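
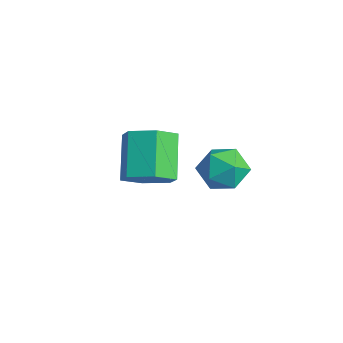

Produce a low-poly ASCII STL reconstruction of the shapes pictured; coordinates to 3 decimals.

solid 
facet normal 0.628 -0.405 -0.664
outer loop
vertex 0.51 -2.25 1.428
vertex 0.035 -2.157 0.922
vertex 0.503 -1.655 1.059
endloop
endfacet
facet normal 0.777 0.338 0.530
outer loop
vertex 0.51 -2.25 1.428
vertex 0.503 -1.655 1.059
vertex -0.32 -1.716 2.304
endloop
endfacet
facet normal 0.778 0.337 0.531
outer loop
vertex -0.32 -1.716 2.304
vertex 0.503 -1.655 1.059
vertex -0.327 -1.121 1.936
endloop
endfacet
facet normal -0.629 0.404 0.665
outer loop
vertex -0.32 -1.716 2.304
vertex -0.327 -1.121 1.936
vertex -0.795 -1.623 1.798
endloop
endfacet
facet normal 0.629 -0.405 -0.664
outer loop
vertex 0.503 -1.655 1.059
vertex 0.035 -2.157 0.922
vertex 0.029 -1.562 0.553
endloop
endfacet
facet normal 0.381 0.905 -0.190
outer loop
vertex 0.503 -1.655 1.059
vertex 0.029 -1.562 0.553
vertex -0.327 -1.121 1.936
endloop
endfacet
facet normal 0.380 0.905 -0.191
outer loop
vertex -0.327 -1.121 1.936
vertex 0.029 -1.562 0.553
vertex -0.802 -1.028 1.43
endloop
endfacet
facet normal -0.629 0.404 0.665
outer loop
vertex -0.327 -1.121 1.936
vertex -0.802 -1.028 1.43
vertex -0.795 -1.623 1.798
endloop
endfacet
facet normal 0.628 -0.406 -0.664
outer loop
vertex 0.029 -1.562 0.553
vertex 0.035 -2.157 0.922
vertex -0.44 -2.064 0.416
endloop
endfacet
facet normal -0.397 0.568 -0.721
outer loop
vertex 0.029 -1.562 0.553
vertex -0.44 -2.064 0.416
vertex -0.802 -1.028 1.43
endloop
endfacet
facet normal -0.396 0.568 -0.722
outer loop
vertex -0.802 -1.028 1.43
vertex -0.44 -2.064 0.416
vertex -1.27 -1.53 1.292
endloop
endfacet
facet normal -0.629 0.404 0.665
outer loop
vertex -0.802 -1.028 1.43
vertex -1.27 -1.53 1.292
vertex -0.795 -1.623 1.798
endloop
endfacet
facet normal 0.629 -0.404 -0.665
outer loop
vertex -0.44 -2.064 0.416
vertex 0.035 -2.157 0.922
vertex -0.433 -2.659 0.784
endloop
endfacet
facet normal -0.777 -0.337 -0.531
outer loop
vertex -0.44 -2.064 0.416
vertex -0.433 -2.659 0.784
vertex -1.27 -1.53 1.292
endloop
endfacet
facet normal -0.778 -0.338 -0.530
outer loop
vertex -1.27 -1.53 1.292
vertex -0.433 -2.659 0.784
vertex -1.263 -2.125 1.661
endloop
endfacet
facet normal -0.628 0.405 0.664
outer loop
vertex -1.27 -1.53 1.292
vertex -1.263 -2.125 1.661
vertex -0.795 -1.623 1.798
endloop
endfacet
facet normal 0.629 -0.404 -0.665
outer loop
vertex -0.433 -2.659 0.784
vertex 0.035 -2.157 0.922
vertex 0.042 -2.752 1.29
endloop
endfacet
facet normal -0.380 -0.905 0.191
outer loop
vertex -0.433 -2.659 0.784
vertex 0.042 -2.752 1.29
vertex -1.263 -2.125 1.661
endloop
endfacet
facet normal -0.381 -0.905 0.190
outer loop
vertex -1.263 -2.125 1.661
vertex 0.042 -2.752 1.29
vertex -0.789 -2.218 2.167
endloop
endfacet
facet normal -0.629 0.405 0.664
outer loop
vertex -1.263 -2.125 1.661
vertex -0.789 -2.218 2.167
vertex -0.795 -1.623 1.798
endloop
endfacet
facet normal 0.629 -0.404 -0.665
outer loop
vertex 0.042 -2.752 1.29
vertex 0.035 -2.157 0.922
vertex 0.51 -2.25 1.428
endloop
endfacet
facet normal 0.396 -0.568 0.721
outer loop
vertex 0.042 -2.752 1.29
vertex 0.51 -2.25 1.428
vertex -0.789 -2.218 2.167
endloop
endfacet
facet normal 0.397 -0.567 0.722
outer loop
vertex -0.789 -2.218 2.167
vertex 0.51 -2.25 1.428
vertex -0.32 -1.716 2.304
endloop
endfacet
facet normal -0.628 0.406 0.664
outer loop
vertex -0.789 -2.218 2.167
vertex -0.32 -1.716 2.304
vertex -0.795 -1.623 1.798
endloop
endfacet
facet normal -0.487 0.095 0.868
outer loop
vertex 1.983 -0.996 2.934
vertex 1.463 -1.316 2.677
vertex 1.942 -1.656 2.983
endloop
endfacet
facet normal 0.218 0.059 0.974
outer loop
vertex 1.983 -0.996 2.934
vertex 1.942 -1.656 2.983
vertex 2.521 -1.37 2.836
endloop
endfacet
facet normal 0.523 0.592 0.613
outer loop
vertex 1.983 -0.996 2.934
vertex 2.521 -1.37 2.836
vertex 2.4 -0.853 2.44
endloop
endfacet
facet normal 0.006 0.959 0.282
outer loop
vertex 1.983 -0.996 2.934
vertex 2.4 -0.853 2.44
vertex 1.746 -0.82 2.341
endloop
endfacet
facet normal -0.618 0.651 0.440
outer loop
vertex 1.983 -0.996 2.934
vertex 1.746 -0.82 2.341
vertex 1.463 -1.316 2.677
endloop
endfacet
facet normal 0.452 -0.556 0.698
outer loop
vertex 2.521 -1.37 2.836
vertex 1.942 -1.656 2.983
vertex 2.334 -1.92 2.519
endloop
endfacet
facet normal -0.690 -0.499 0.525
outer loop
vertex 1.942 -1.656 2.983
vertex 1.463 -1.316 2.677
vertex 1.68 -1.887 2.42
endloop
endfacet
facet normal -0.901 0.402 -0.166
outer loop
vertex 1.463 -1.316 2.677
vertex 1.746 -0.82 2.341
vertex 1.559 -1.37 2.024
endloop
endfacet
facet normal 0.109 0.901 -0.420
outer loop
vertex 1.746 -0.82 2.341
vertex 2.4 -0.853 2.44
vertex 2.138 -1.084 1.877
endloop
endfacet
facet normal 0.945 0.308 0.113
outer loop
vertex 2.4 -0.853 2.44
vertex 2.521 -1.37 2.836
vertex 2.617 -1.424 2.183
endloop
endfacet
facet normal -0.006 -0.959 -0.282
outer loop
vertex 2.097 -1.744 1.926
vertex 2.334 -1.92 2.519
vertex 1.68 -1.887 2.42
endloop
endfacet
facet normal -0.523 -0.592 -0.613
outer loop
vertex 2.097 -1.744 1.926
vertex 1.68 -1.887 2.42
vertex 1.559 -1.37 2.024
endloop
endfacet
facet normal -0.218 -0.059 -0.974
outer loop
vertex 2.097 -1.744 1.926
vertex 1.559 -1.37 2.024
vertex 2.138 -1.084 1.877
endloop
endfacet
facet normal 0.487 -0.095 -0.868
outer loop
vertex 2.097 -1.744 1.926
vertex 2.138 -1.084 1.877
vertex 2.617 -1.424 2.183
endloop
endfacet
facet normal 0.618 -0.651 -0.440
outer loop
vertex 2.097 -1.744 1.926
vertex 2.617 -1.424 2.183
vertex 2.334 -1.92 2.519
endloop
endfacet
facet normal -0.109 -0.901 0.420
outer loop
vertex 1.68 -1.887 2.42
vertex 2.334 -1.92 2.519
vertex 1.942 -1.656 2.983
endloop
endfacet
facet normal -0.945 -0.308 -0.113
outer loop
vertex 1.559 -1.37 2.024
vertex 1.68 -1.887 2.42
vertex 1.463 -1.316 2.677
endloop
endfacet
facet normal -0.452 0.556 -0.698
outer loop
vertex 2.138 -1.084 1.877
vertex 1.559 -1.37 2.024
vertex 1.746 -0.82 2.341
endloop
endfacet
facet normal 0.690 0.499 -0.525
outer loop
vertex 2.617 -1.424 2.183
vertex 2.138 -1.084 1.877
vertex 2.4 -0.853 2.44
endloop
endfacet
facet normal 0.901 -0.402 0.166
outer loop
vertex 2.334 -1.92 2.519
vertex 2.617 -1.424 2.183
vertex 2.521 -1.37 2.836
endloop
endfacet

endsolid


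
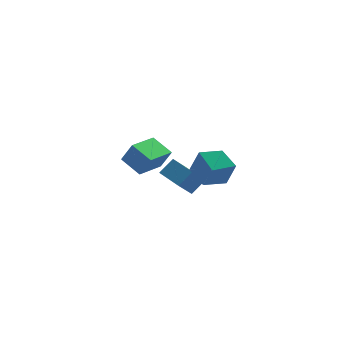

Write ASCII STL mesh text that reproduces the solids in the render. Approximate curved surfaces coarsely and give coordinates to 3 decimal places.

solid 
facet normal -0.683 -0.697 0.216
outer loop
vertex 1.09 2.23 -0.253
vertex 0.292 3.178 0.282
vertex 0.559 2.407 -1.359
endloop
endfacet
facet normal 0.592 -0.702 -0.396
outer loop
vertex 1.768 3.642 -1.742
vertex 1.09 2.23 -0.253
vertex 0.559 2.407 -1.359
endloop
endfacet
facet normal -0.683 -0.697 0.216
outer loop
vertex 0.559 2.407 -1.359
vertex 0.292 3.178 0.282
vertex -0.239 3.355 -0.824
endloop
endfacet
facet normal -0.429 0.143 -0.892
outer loop
vertex -0.239 3.355 -0.824
vertex 1.768 3.642 -1.742
vertex 0.559 2.407 -1.359
endloop
endfacet
facet normal 0.429 -0.143 0.892
outer loop
vertex 1.09 2.23 -0.253
vertex 1.501 4.413 -0.101
vertex 0.292 3.178 0.282
endloop
endfacet
facet normal 0.592 -0.702 -0.396
outer loop
vertex 2.299 3.465 -0.636
vertex 1.09 2.23 -0.253
vertex 1.768 3.642 -1.742
endloop
endfacet
facet normal 0.429 -0.143 0.892
outer loop
vertex 2.299 3.465 -0.636
vertex 1.501 4.413 -0.101
vertex 1.09 2.23 -0.253
endloop
endfacet
facet normal -0.592 0.702 0.396
outer loop
vertex 0.292 3.178 0.282
vertex 1.501 4.413 -0.101
vertex -0.239 3.355 -0.824
endloop
endfacet
facet normal -0.429 0.143 -0.892
outer loop
vertex 0.97 4.59 -1.207
vertex 1.768 3.642 -1.742
vertex -0.239 3.355 -0.824
endloop
endfacet
facet normal -0.592 0.702 0.396
outer loop
vertex -0.239 3.355 -0.824
vertex 1.501 4.413 -0.101
vertex 0.97 4.59 -1.207
endloop
endfacet
facet normal 0.683 0.697 -0.216
outer loop
vertex 0.97 4.59 -1.207
vertex 2.299 3.465 -0.636
vertex 1.768 3.642 -1.742
endloop
endfacet
facet normal 0.683 0.697 -0.216
outer loop
vertex 1.501 4.413 -0.101
vertex 2.299 3.465 -0.636
vertex 0.97 4.59 -1.207
endloop
endfacet
facet normal 0.160 0.874 -0.459
outer loop
vertex 3.889 -2.104 3.163
vertex 3.39 -2.476 2.281
vertex 2.824 -1.97 3.048
endloop
endfacet
facet normal -0.130 -0.195 0.972
outer loop
vertex 3.889 -2.104 3.163
vertex 2.824 -1.97 3.048
vertex 3.21 -3.464 2.799
endloop
endfacet
facet normal 0.160 0.874 -0.459
outer loop
vertex 2.824 -1.97 3.048
vertex 3.39 -2.476 2.281
vertex 2.325 -2.342 2.166
endloop
endfacet
facet normal -0.774 -0.293 0.561
outer loop
vertex 2.824 -1.97 3.048
vertex 2.325 -2.342 2.166
vertex 3.21 -3.464 2.799
endloop
endfacet
facet normal 0.160 0.874 -0.459
outer loop
vertex 2.325 -2.342 2.166
vertex 3.39 -2.476 2.281
vertex 2.891 -2.849 1.398
endloop
endfacet
facet normal -0.746 -0.655 -0.118
outer loop
vertex 2.325 -2.342 2.166
vertex 2.891 -2.849 1.398
vertex 3.21 -3.464 2.799
endloop
endfacet
facet normal 0.160 0.874 -0.459
outer loop
vertex 2.891 -2.849 1.398
vertex 3.39 -2.476 2.281
vertex 3.956 -2.983 1.513
endloop
endfacet
facet normal -0.074 -0.919 -0.387
outer loop
vertex 2.891 -2.849 1.398
vertex 3.956 -2.983 1.513
vertex 3.21 -3.464 2.799
endloop
endfacet
facet normal 0.159 0.874 -0.460
outer loop
vertex 3.956 -2.983 1.513
vertex 3.39 -2.476 2.281
vertex 4.456 -2.61 2.395
endloop
endfacet
facet normal 0.570 -0.821 0.024
outer loop
vertex 3.956 -2.983 1.513
vertex 4.456 -2.61 2.395
vertex 3.21 -3.464 2.799
endloop
endfacet
facet normal 0.159 0.874 -0.459
outer loop
vertex 4.456 -2.61 2.395
vertex 3.39 -2.476 2.281
vertex 3.889 -2.104 3.163
endloop
endfacet
facet normal 0.543 -0.459 0.703
outer loop
vertex 4.456 -2.61 2.395
vertex 3.889 -2.104 3.163
vertex 3.21 -3.464 2.799
endloop
endfacet
facet normal -0.458 -0.480 0.749
outer loop
vertex 2.997 1.188 -0.565
vertex 2.205 2.317 -0.326
vertex 2.27 0.822 -1.244
endloop
endfacet
facet normal 0.566 -0.807 -0.171
outer loop
vertex 3.035 1.623 -2.494
vertex 2.997 1.188 -0.565
vertex 2.27 0.822 -1.244
endloop
endfacet
facet normal -0.458 -0.480 0.749
outer loop
vertex 2.27 0.822 -1.244
vertex 2.205 2.317 -0.326
vertex 1.478 1.951 -1.005
endloop
endfacet
facet normal -0.686 -0.345 -0.641
outer loop
vertex 1.478 1.951 -1.005
vertex 3.035 1.623 -2.494
vertex 2.27 0.822 -1.244
endloop
endfacet
facet normal 0.686 0.345 0.641
outer loop
vertex 2.997 1.188 -0.565
vertex 2.97 3.118 -1.576
vertex 2.205 2.317 -0.326
endloop
endfacet
facet normal 0.566 -0.807 -0.171
outer loop
vertex 3.762 1.989 -1.815
vertex 2.997 1.188 -0.565
vertex 3.035 1.623 -2.494
endloop
endfacet
facet normal 0.686 0.345 0.641
outer loop
vertex 3.762 1.989 -1.815
vertex 2.97 3.118 -1.576
vertex 2.997 1.188 -0.565
endloop
endfacet
facet normal -0.566 0.807 0.171
outer loop
vertex 2.205 2.317 -0.326
vertex 2.97 3.118 -1.576
vertex 1.478 1.951 -1.005
endloop
endfacet
facet normal -0.686 -0.345 -0.641
outer loop
vertex 2.243 2.752 -2.255
vertex 3.035 1.623 -2.494
vertex 1.478 1.951 -1.005
endloop
endfacet
facet normal -0.566 0.807 0.171
outer loop
vertex 1.478 1.951 -1.005
vertex 2.97 3.118 -1.576
vertex 2.243 2.752 -2.255
endloop
endfacet
facet normal 0.458 0.480 -0.749
outer loop
vertex 2.243 2.752 -2.255
vertex 3.762 1.989 -1.815
vertex 3.035 1.623 -2.494
endloop
endfacet
facet normal 0.458 0.480 -0.749
outer loop
vertex 2.97 3.118 -1.576
vertex 3.762 1.989 -1.815
vertex 2.243 2.752 -2.255
endloop
endfacet

endsolid


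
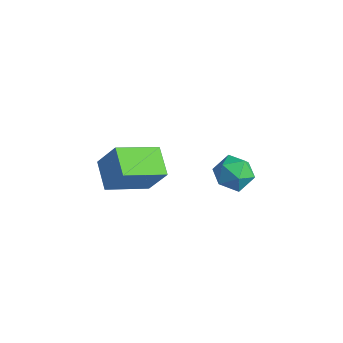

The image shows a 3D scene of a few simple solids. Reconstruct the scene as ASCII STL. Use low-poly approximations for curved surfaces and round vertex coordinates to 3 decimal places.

solid 
facet normal -0.487 -0.187 -0.853
outer loop
vertex -1.235 -4.207 1.083
vertex -2.144 -3.669 1.484
vertex -0.674 -2.789 0.452
endloop
endfacet
facet normal 0.805 -0.476 -0.354
outer loop
vertex -0.056 -2.551 1.536
vertex -1.235 -4.207 1.083
vertex -0.674 -2.789 0.452
endloop
endfacet
facet normal -0.487 -0.187 -0.853
outer loop
vertex -0.674 -2.789 0.452
vertex -2.144 -3.669 1.484
vertex -1.584 -2.251 0.853
endloop
endfacet
facet normal 0.340 0.859 -0.382
outer loop
vertex -1.584 -2.251 0.853
vertex -0.056 -2.551 1.536
vertex -0.674 -2.789 0.452
endloop
endfacet
facet normal -0.340 -0.859 0.382
outer loop
vertex -1.235 -4.207 1.083
vertex -1.526 -3.431 2.568
vertex -2.144 -3.669 1.484
endloop
endfacet
facet normal 0.805 -0.476 -0.355
outer loop
vertex -0.616 -3.969 2.167
vertex -1.235 -4.207 1.083
vertex -0.056 -2.551 1.536
endloop
endfacet
facet normal -0.339 -0.859 0.383
outer loop
vertex -0.616 -3.969 2.167
vertex -1.526 -3.431 2.568
vertex -1.235 -4.207 1.083
endloop
endfacet
facet normal -0.805 0.476 0.355
outer loop
vertex -2.144 -3.669 1.484
vertex -1.526 -3.431 2.568
vertex -1.584 -2.251 0.853
endloop
endfacet
facet normal 0.340 0.859 -0.383
outer loop
vertex -0.965 -2.013 1.937
vertex -0.056 -2.551 1.536
vertex -1.584 -2.251 0.853
endloop
endfacet
facet normal -0.805 0.476 0.355
outer loop
vertex -1.584 -2.251 0.853
vertex -1.526 -3.431 2.568
vertex -0.965 -2.013 1.937
endloop
endfacet
facet normal 0.487 0.187 0.853
outer loop
vertex -0.965 -2.013 1.937
vertex -0.616 -3.969 2.167
vertex -0.056 -2.551 1.536
endloop
endfacet
facet normal 0.487 0.187 0.853
outer loop
vertex -1.526 -3.431 2.568
vertex -0.616 -3.969 2.167
vertex -0.965 -2.013 1.937
endloop
endfacet
facet normal -0.301 0.142 0.943
outer loop
vertex -0.579 0.854 -0.434
vertex -0.234 0.189 -0.224
vertex 0.162 0.858 -0.198
endloop
endfacet
facet normal -0.199 0.766 0.611
outer loop
vertex -0.579 0.854 -0.434
vertex 0.162 0.858 -0.198
vertex -0.054 1.289 -0.809
endloop
endfacet
facet normal -0.622 0.782 0.037
outer loop
vertex -0.579 0.854 -0.434
vertex -0.054 1.289 -0.809
vertex -0.584 0.887 -1.212
endloop
endfacet
facet normal -0.985 0.170 0.014
outer loop
vertex -0.579 0.854 -0.434
vertex -0.584 0.887 -1.212
vertex -0.696 0.207 -0.85
endloop
endfacet
facet normal -0.787 -0.227 0.574
outer loop
vertex -0.579 0.854 -0.434
vertex -0.696 0.207 -0.85
vertex -0.234 0.189 -0.224
endloop
endfacet
facet normal 0.478 0.788 0.387
outer loop
vertex -0.054 1.289 -0.809
vertex 0.162 0.858 -0.198
vertex 0.616 0.893 -0.83
endloop
endfacet
facet normal 0.313 -0.221 0.924
outer loop
vertex 0.162 0.858 -0.198
vertex -0.234 0.189 -0.224
vertex 0.504 0.213 -0.468
endloop
endfacet
facet normal -0.473 -0.818 0.326
outer loop
vertex -0.234 0.189 -0.224
vertex -0.696 0.207 -0.85
vertex -0.026 -0.189 -0.871
endloop
endfacet
facet normal -0.794 -0.178 -0.581
outer loop
vertex -0.696 0.207 -0.85
vertex -0.584 0.887 -1.212
vertex -0.242 0.242 -1.482
endloop
endfacet
facet normal -0.206 0.815 -0.542
outer loop
vertex -0.584 0.887 -1.212
vertex -0.054 1.289 -0.809
vertex 0.154 0.911 -1.456
endloop
endfacet
facet normal 0.985 -0.170 -0.014
outer loop
vertex 0.499 0.246 -1.246
vertex 0.616 0.893 -0.83
vertex 0.504 0.213 -0.468
endloop
endfacet
facet normal 0.622 -0.782 -0.037
outer loop
vertex 0.499 0.246 -1.246
vertex 0.504 0.213 -0.468
vertex -0.026 -0.189 -0.871
endloop
endfacet
facet normal 0.199 -0.766 -0.611
outer loop
vertex 0.499 0.246 -1.246
vertex -0.026 -0.189 -0.871
vertex -0.242 0.242 -1.482
endloop
endfacet
facet normal 0.301 -0.142 -0.943
outer loop
vertex 0.499 0.246 -1.246
vertex -0.242 0.242 -1.482
vertex 0.154 0.911 -1.456
endloop
endfacet
facet normal 0.787 0.227 -0.574
outer loop
vertex 0.499 0.246 -1.246
vertex 0.154 0.911 -1.456
vertex 0.616 0.893 -0.83
endloop
endfacet
facet normal 0.794 0.178 0.581
outer loop
vertex 0.504 0.213 -0.468
vertex 0.616 0.893 -0.83
vertex 0.162 0.858 -0.198
endloop
endfacet
facet normal 0.206 -0.815 0.542
outer loop
vertex -0.026 -0.189 -0.871
vertex 0.504 0.213 -0.468
vertex -0.234 0.189 -0.224
endloop
endfacet
facet normal -0.478 -0.788 -0.387
outer loop
vertex -0.242 0.242 -1.482
vertex -0.026 -0.189 -0.871
vertex -0.696 0.207 -0.85
endloop
endfacet
facet normal -0.313 0.221 -0.924
outer loop
vertex 0.154 0.911 -1.456
vertex -0.242 0.242 -1.482
vertex -0.584 0.887 -1.212
endloop
endfacet
facet normal 0.473 0.818 -0.326
outer loop
vertex 0.616 0.893 -0.83
vertex 0.154 0.911 -1.456
vertex -0.054 1.289 -0.809
endloop
endfacet

endsolid


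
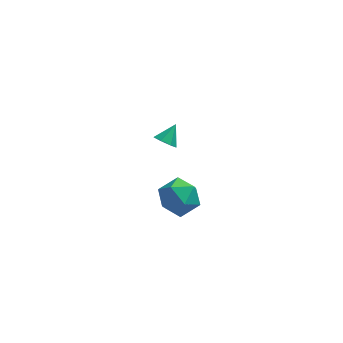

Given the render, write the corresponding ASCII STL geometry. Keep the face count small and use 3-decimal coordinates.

solid 
facet normal -0.462 -0.620 -0.635
outer loop
vertex -0.307 3.472 -3.025
vertex -0.699 3.293 -2.565
vertex -0.766 3.765 -2.977
endloop
endfacet
facet normal 0.464 0.791 -0.398
outer loop
vertex -0.307 3.472 -3.025
vertex -0.766 3.765 -2.977
vertex -0.181 3.987 -1.855
endloop
endfacet
facet normal -0.464 -0.619 -0.634
outer loop
vertex -0.766 3.765 -2.977
vertex -0.699 3.293 -2.565
vertex -1.174 3.704 -2.619
endloop
endfacet
facet normal -0.216 0.973 -0.080
outer loop
vertex -0.766 3.765 -2.977
vertex -1.174 3.704 -2.619
vertex -0.181 3.987 -1.855
endloop
endfacet
facet normal -0.463 -0.618 -0.636
outer loop
vertex -1.174 3.704 -2.619
vertex -0.699 3.293 -2.565
vertex -1.225 3.333 -2.221
endloop
endfacet
facet normal -0.577 0.633 0.516
outer loop
vertex -1.174 3.704 -2.619
vertex -1.225 3.333 -2.221
vertex -0.181 3.987 -1.855
endloop
endfacet
facet normal -0.463 -0.618 -0.635
outer loop
vertex -1.225 3.333 -2.221
vertex -0.699 3.293 -2.565
vertex -0.88 2.932 -2.082
endloop
endfacet
facet normal -0.346 0.027 0.938
outer loop
vertex -1.225 3.333 -2.221
vertex -0.88 2.932 -2.082
vertex -0.181 3.987 -1.855
endloop
endfacet
facet normal -0.461 -0.619 -0.636
outer loop
vertex -0.88 2.932 -2.082
vertex -0.699 3.293 -2.565
vertex -0.398 2.804 -2.307
endloop
endfacet
facet normal 0.303 -0.388 0.870
outer loop
vertex -0.88 2.932 -2.082
vertex -0.398 2.804 -2.307
vertex -0.181 3.987 -1.855
endloop
endfacet
facet normal -0.463 -0.619 -0.634
outer loop
vertex -0.398 2.804 -2.307
vertex -0.699 3.293 -2.565
vertex -0.144 3.044 -2.727
endloop
endfacet
facet normal 0.882 -0.300 0.362
outer loop
vertex -0.398 2.804 -2.307
vertex -0.144 3.044 -2.727
vertex -0.181 3.987 -1.855
endloop
endfacet
facet normal -0.463 -0.618 -0.635
outer loop
vertex -0.144 3.044 -2.727
vertex -0.699 3.293 -2.565
vertex -0.307 3.472 -3.025
endloop
endfacet
facet normal 0.954 0.223 -0.201
outer loop
vertex -0.144 3.044 -2.727
vertex -0.307 3.472 -3.025
vertex -0.181 3.987 -1.855
endloop
endfacet
facet normal -0.521 0.843 0.136
outer loop
vertex -0.17 -1.91 -0.557
vertex -0.851 -2.432 0.069
vertex 0.008 -1.969 0.488
endloop
endfacet
facet normal 0.170 0.985 0.027
outer loop
vertex -0.17 -1.91 -0.557
vertex 0.008 -1.969 0.488
vertex 0.812 -2.089 -0.196
endloop
endfacet
facet normal 0.353 0.712 -0.607
outer loop
vertex -0.17 -1.91 -0.557
vertex 0.812 -2.089 -0.196
vertex 0.449 -2.626 -1.037
endloop
endfacet
facet normal -0.223 0.402 -0.888
outer loop
vertex -0.17 -1.91 -0.557
vertex 0.449 -2.626 -1.037
vertex -0.579 -2.837 -0.874
endloop
endfacet
facet normal -0.764 0.483 -0.428
outer loop
vertex -0.17 -1.91 -0.557
vertex -0.579 -2.837 -0.874
vertex -0.851 -2.432 0.069
endloop
endfacet
facet normal 0.548 0.648 0.530
outer loop
vertex 0.812 -2.089 -0.196
vertex 0.008 -1.969 0.488
vertex 0.739 -2.723 0.654
endloop
endfacet
facet normal -0.570 0.417 0.708
outer loop
vertex 0.008 -1.969 0.488
vertex -0.851 -2.432 0.069
vertex -0.289 -2.934 0.817
endloop
endfacet
facet normal -0.964 -0.166 -0.207
outer loop
vertex -0.851 -2.432 0.069
vertex -0.579 -2.837 -0.874
vertex -0.652 -3.471 -0.024
endloop
endfacet
facet normal -0.090 -0.296 -0.951
outer loop
vertex -0.579 -2.837 -0.874
vertex 0.449 -2.626 -1.037
vertex 0.152 -3.591 -0.708
endloop
endfacet
facet normal 0.844 0.206 -0.496
outer loop
vertex 0.449 -2.626 -1.037
vertex 0.812 -2.089 -0.196
vertex 1.011 -3.128 -0.289
endloop
endfacet
facet normal 0.223 -0.402 0.888
outer loop
vertex 0.33 -3.65 0.337
vertex 0.739 -2.723 0.654
vertex -0.289 -2.934 0.817
endloop
endfacet
facet normal -0.353 -0.712 0.607
outer loop
vertex 0.33 -3.65 0.337
vertex -0.289 -2.934 0.817
vertex -0.652 -3.471 -0.024
endloop
endfacet
facet normal -0.170 -0.985 -0.027
outer loop
vertex 0.33 -3.65 0.337
vertex -0.652 -3.471 -0.024
vertex 0.152 -3.591 -0.708
endloop
endfacet
facet normal 0.521 -0.843 -0.136
outer loop
vertex 0.33 -3.65 0.337
vertex 0.152 -3.591 -0.708
vertex 1.011 -3.128 -0.289
endloop
endfacet
facet normal 0.764 -0.483 0.428
outer loop
vertex 0.33 -3.65 0.337
vertex 1.011 -3.128 -0.289
vertex 0.739 -2.723 0.654
endloop
endfacet
facet normal 0.090 0.296 0.951
outer loop
vertex -0.289 -2.934 0.817
vertex 0.739 -2.723 0.654
vertex 0.008 -1.969 0.488
endloop
endfacet
facet normal -0.844 -0.206 0.496
outer loop
vertex -0.652 -3.471 -0.024
vertex -0.289 -2.934 0.817
vertex -0.851 -2.432 0.069
endloop
endfacet
facet normal -0.548 -0.648 -0.530
outer loop
vertex 0.152 -3.591 -0.708
vertex -0.652 -3.471 -0.024
vertex -0.579 -2.837 -0.874
endloop
endfacet
facet normal 0.570 -0.417 -0.708
outer loop
vertex 1.011 -3.128 -0.289
vertex 0.152 -3.591 -0.708
vertex 0.449 -2.626 -1.037
endloop
endfacet
facet normal 0.964 0.166 0.207
outer loop
vertex 0.739 -2.723 0.654
vertex 1.011 -3.128 -0.289
vertex 0.812 -2.089 -0.196
endloop
endfacet

endsolid


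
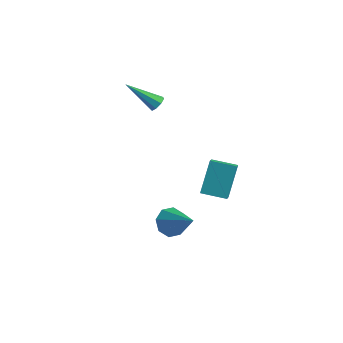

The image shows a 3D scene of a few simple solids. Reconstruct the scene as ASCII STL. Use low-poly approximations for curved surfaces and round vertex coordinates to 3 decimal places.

solid 
facet normal -0.809 0.115 -0.576
outer loop
vertex 1.068 0.848 -4.032
vertex 0.534 0.75 -3.302
vertex 0.931 1.455 -3.719
endloop
endfacet
facet normal 0.816 0.400 -0.418
outer loop
vertex 1.068 0.848 -4.032
vertex 0.931 1.455 -3.719
vertex 2.226 0.51 -2.098
endloop
endfacet
facet normal -0.810 0.115 -0.576
outer loop
vertex 0.931 1.455 -3.719
vertex 0.534 0.75 -3.302
vertex 0.562 1.649 -3.161
endloop
endfacet
facet normal 0.536 0.842 0.062
outer loop
vertex 0.931 1.455 -3.719
vertex 0.562 1.649 -3.161
vertex 2.226 0.51 -2.098
endloop
endfacet
facet normal -0.810 0.115 -0.575
outer loop
vertex 0.562 1.649 -3.161
vertex 0.534 0.75 -3.302
vertex 0.177 1.317 -2.686
endloop
endfacet
facet normal 0.120 0.765 0.632
outer loop
vertex 0.562 1.649 -3.161
vertex 0.177 1.317 -2.686
vertex 2.226 0.51 -2.098
endloop
endfacet
facet normal -0.809 0.116 -0.576
outer loop
vertex 0.177 1.317 -2.686
vertex 0.534 0.75 -3.302
vertex 0.0 0.653 -2.571
endloop
endfacet
facet normal -0.190 0.216 0.958
outer loop
vertex 0.177 1.317 -2.686
vertex 0.0 0.653 -2.571
vertex 2.226 0.51 -2.098
endloop
endfacet
facet normal -0.809 0.115 -0.576
outer loop
vertex 0.0 0.653 -2.571
vertex 0.534 0.75 -3.302
vertex 0.137 0.046 -2.885
endloop
endfacet
facet normal -0.211 -0.486 0.848
outer loop
vertex 0.0 0.653 -2.571
vertex 0.137 0.046 -2.885
vertex 2.226 0.51 -2.098
endloop
endfacet
facet normal -0.809 0.115 -0.576
outer loop
vertex 0.137 0.046 -2.885
vertex 0.534 0.75 -3.302
vertex 0.506 -0.148 -3.442
endloop
endfacet
facet normal 0.067 -0.927 0.368
outer loop
vertex 0.137 0.046 -2.885
vertex 0.506 -0.148 -3.442
vertex 2.226 0.51 -2.098
endloop
endfacet
facet normal -0.809 0.115 -0.576
outer loop
vertex 0.506 -0.148 -3.442
vertex 0.534 0.75 -3.302
vertex 0.892 0.184 -3.918
endloop
endfacet
facet normal 0.484 -0.852 -0.202
outer loop
vertex 0.506 -0.148 -3.442
vertex 0.892 0.184 -3.918
vertex 2.226 0.51 -2.098
endloop
endfacet
facet normal -0.809 0.115 -0.576
outer loop
vertex 0.892 0.184 -3.918
vertex 0.534 0.75 -3.302
vertex 1.068 0.848 -4.032
endloop
endfacet
facet normal 0.794 -0.301 -0.528
outer loop
vertex 0.892 0.184 -3.918
vertex 1.068 0.848 -4.032
vertex 2.226 0.51 -2.098
endloop
endfacet
facet normal -0.487 0.700 -0.523
outer loop
vertex 2.061 2.008 1.576
vertex 3.215 2.659 1.372
vertex 2.352 0.976 -0.077
endloop
endfacet
facet normal -0.861 -0.485 0.151
outer loop
vertex 2.765 0.381 0.368
vertex 2.061 2.008 1.576
vertex 2.352 0.976 -0.077
endloop
endfacet
facet normal -0.487 0.700 -0.523
outer loop
vertex 2.352 0.976 -0.077
vertex 3.215 2.659 1.372
vertex 3.505 1.627 -0.28
endloop
endfacet
facet normal 0.148 -0.524 -0.839
outer loop
vertex 3.505 1.627 -0.28
vertex 2.765 0.381 0.368
vertex 2.352 0.976 -0.077
endloop
endfacet
facet normal -0.148 0.525 0.838
outer loop
vertex 2.061 2.008 1.576
vertex 3.628 2.064 1.817
vertex 3.215 2.659 1.372
endloop
endfacet
facet normal -0.861 -0.485 0.152
outer loop
vertex 2.475 1.413 2.02
vertex 2.061 2.008 1.576
vertex 2.765 0.381 0.368
endloop
endfacet
facet normal -0.148 0.523 0.839
outer loop
vertex 2.475 1.413 2.02
vertex 3.628 2.064 1.817
vertex 2.061 2.008 1.576
endloop
endfacet
facet normal 0.861 0.485 -0.152
outer loop
vertex 3.215 2.659 1.372
vertex 3.628 2.064 1.817
vertex 3.505 1.627 -0.28
endloop
endfacet
facet normal 0.147 -0.524 -0.839
outer loop
vertex 3.919 1.032 0.164
vertex 2.765 0.381 0.368
vertex 3.505 1.627 -0.28
endloop
endfacet
facet normal 0.861 0.486 -0.152
outer loop
vertex 3.505 1.627 -0.28
vertex 3.628 2.064 1.817
vertex 3.919 1.032 0.164
endloop
endfacet
facet normal 0.487 -0.700 0.523
outer loop
vertex 3.919 1.032 0.164
vertex 2.475 1.413 2.02
vertex 2.765 0.381 0.368
endloop
endfacet
facet normal 0.487 -0.700 0.523
outer loop
vertex 3.628 2.064 1.817
vertex 2.475 1.413 2.02
vertex 3.919 1.032 0.164
endloop
endfacet
facet normal 0.653 0.429 -0.624
outer loop
vertex -2.841 3.947 2.734
vertex -3.102 3.743 2.321
vertex -3.133 4.193 2.598
endloop
endfacet
facet normal 0.082 0.555 0.828
outer loop
vertex -2.841 3.947 2.734
vertex -3.133 4.193 2.598
vertex -4.478 2.837 3.639
endloop
endfacet
facet normal 0.652 0.429 -0.624
outer loop
vertex -3.133 4.193 2.598
vertex -3.102 3.743 2.321
vertex -3.407 4.176 2.3
endloop
endfacet
facet normal -0.481 0.782 0.397
outer loop
vertex -3.133 4.193 2.598
vertex -3.407 4.176 2.3
vertex -4.478 2.837 3.639
endloop
endfacet
facet normal 0.652 0.429 -0.625
outer loop
vertex -3.407 4.176 2.3
vertex -3.102 3.743 2.321
vertex -3.503 3.905 2.014
endloop
endfacet
facet normal -0.849 0.495 -0.184
outer loop
vertex -3.407 4.176 2.3
vertex -3.503 3.905 2.014
vertex -4.478 2.837 3.639
endloop
endfacet
facet normal 0.652 0.430 -0.625
outer loop
vertex -3.503 3.905 2.014
vertex -3.102 3.743 2.321
vertex -3.364 3.539 1.907
endloop
endfacet
facet normal -0.807 -0.138 -0.575
outer loop
vertex -3.503 3.905 2.014
vertex -3.364 3.539 1.907
vertex -4.478 2.837 3.639
endloop
endfacet
facet normal 0.653 0.429 -0.624
outer loop
vertex -3.364 3.539 1.907
vertex -3.102 3.743 2.321
vertex -3.072 3.293 2.043
endloop
endfacet
facet normal -0.377 -0.749 -0.546
outer loop
vertex -3.364 3.539 1.907
vertex -3.072 3.293 2.043
vertex -4.478 2.837 3.639
endloop
endfacet
facet normal 0.651 0.430 -0.625
outer loop
vertex -3.072 3.293 2.043
vertex -3.102 3.743 2.321
vertex -2.797 3.31 2.341
endloop
endfacet
facet normal 0.185 -0.976 -0.115
outer loop
vertex -3.072 3.293 2.043
vertex -2.797 3.31 2.341
vertex -4.478 2.837 3.639
endloop
endfacet
facet normal 0.652 0.430 -0.624
outer loop
vertex -2.797 3.31 2.341
vertex -3.102 3.743 2.321
vertex -2.702 3.581 2.627
endloop
endfacet
facet normal 0.555 -0.688 0.468
outer loop
vertex -2.797 3.31 2.341
vertex -2.702 3.581 2.627
vertex -4.478 2.837 3.639
endloop
endfacet
facet normal 0.652 0.430 -0.624
outer loop
vertex -2.702 3.581 2.627
vertex -3.102 3.743 2.321
vertex -2.841 3.947 2.734
endloop
endfacet
facet normal 0.512 -0.056 0.857
outer loop
vertex -2.702 3.581 2.627
vertex -2.841 3.947 2.734
vertex -4.478 2.837 3.639
endloop
endfacet

endsolid


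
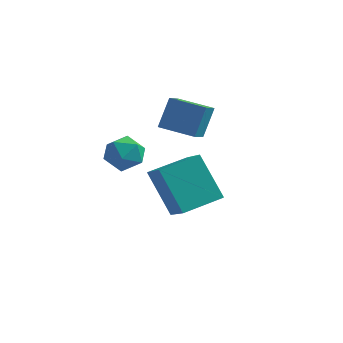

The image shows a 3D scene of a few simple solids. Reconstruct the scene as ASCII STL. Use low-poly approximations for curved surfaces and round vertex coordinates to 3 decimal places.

solid 
facet normal -0.990 0.018 0.140
outer loop
vertex -3.717 1.934 0.944
vertex -3.785 3.027 0.322
vertex -3.9 1.239 -0.257
endloop
endfacet
facet normal 0.054 -0.868 0.494
outer loop
vertex -2.455 1.213 -0.462
vertex -3.717 1.934 0.944
vertex -3.9 1.239 -0.257
endloop
endfacet
facet normal -0.990 0.018 0.140
outer loop
vertex -3.9 1.239 -0.257
vertex -3.785 3.027 0.322
vertex -3.968 2.332 -0.879
endloop
endfacet
facet normal -0.131 -0.496 -0.858
outer loop
vertex -3.968 2.332 -0.879
vertex -2.455 1.213 -0.462
vertex -3.9 1.239 -0.257
endloop
endfacet
facet normal 0.131 0.496 0.858
outer loop
vertex -3.717 1.934 0.944
vertex -2.34 3.001 0.117
vertex -3.785 3.027 0.322
endloop
endfacet
facet normal 0.054 -0.868 0.494
outer loop
vertex -2.272 1.908 0.739
vertex -3.717 1.934 0.944
vertex -2.455 1.213 -0.462
endloop
endfacet
facet normal 0.131 0.496 0.858
outer loop
vertex -2.272 1.908 0.739
vertex -2.34 3.001 0.117
vertex -3.717 1.934 0.944
endloop
endfacet
facet normal -0.054 0.868 -0.494
outer loop
vertex -3.785 3.027 0.322
vertex -2.34 3.001 0.117
vertex -3.968 2.332 -0.879
endloop
endfacet
facet normal -0.131 -0.496 -0.858
outer loop
vertex -2.523 2.306 -1.084
vertex -2.455 1.213 -0.462
vertex -3.968 2.332 -0.879
endloop
endfacet
facet normal -0.054 0.868 -0.494
outer loop
vertex -3.968 2.332 -0.879
vertex -2.34 3.001 0.117
vertex -2.523 2.306 -1.084
endloop
endfacet
facet normal 0.990 -0.018 -0.140
outer loop
vertex -2.523 2.306 -1.084
vertex -2.272 1.908 0.739
vertex -2.455 1.213 -0.462
endloop
endfacet
facet normal 0.990 -0.018 -0.140
outer loop
vertex -2.34 3.001 0.117
vertex -2.272 1.908 0.739
vertex -2.523 2.306 -1.084
endloop
endfacet
facet normal -0.637 -0.748 -0.183
outer loop
vertex -3.145 -0.577 -1.343
vertex -3.973 0.337 -2.196
vertex -2.011 -1.129 -3.035
endloop
endfacet
facet normal 0.552 -0.610 0.569
outer loop
vertex -0.927 0.143 -2.724
vertex -3.145 -0.577 -1.343
vertex -2.011 -1.129 -3.035
endloop
endfacet
facet normal -0.637 -0.748 -0.183
outer loop
vertex -2.011 -1.129 -3.035
vertex -3.973 0.337 -2.196
vertex -2.839 -0.215 -3.888
endloop
endfacet
facet normal 0.537 -0.262 -0.802
outer loop
vertex -2.839 -0.215 -3.888
vertex -0.927 0.143 -2.724
vertex -2.011 -1.129 -3.035
endloop
endfacet
facet normal -0.537 0.262 0.802
outer loop
vertex -3.145 -0.577 -1.343
vertex -2.889 1.609 -1.885
vertex -3.973 0.337 -2.196
endloop
endfacet
facet normal 0.552 -0.610 0.569
outer loop
vertex -2.061 0.695 -1.032
vertex -3.145 -0.577 -1.343
vertex -0.927 0.143 -2.724
endloop
endfacet
facet normal -0.537 0.262 0.802
outer loop
vertex -2.061 0.695 -1.032
vertex -2.889 1.609 -1.885
vertex -3.145 -0.577 -1.343
endloop
endfacet
facet normal -0.552 0.610 -0.569
outer loop
vertex -3.973 0.337 -2.196
vertex -2.889 1.609 -1.885
vertex -2.839 -0.215 -3.888
endloop
endfacet
facet normal 0.537 -0.262 -0.802
outer loop
vertex -1.755 1.057 -3.577
vertex -0.927 0.143 -2.724
vertex -2.839 -0.215 -3.888
endloop
endfacet
facet normal -0.552 0.610 -0.569
outer loop
vertex -2.839 -0.215 -3.888
vertex -2.889 1.609 -1.885
vertex -1.755 1.057 -3.577
endloop
endfacet
facet normal 0.637 0.748 0.183
outer loop
vertex -1.755 1.057 -3.577
vertex -2.061 0.695 -1.032
vertex -0.927 0.143 -2.724
endloop
endfacet
facet normal 0.637 0.748 0.183
outer loop
vertex -2.889 1.609 -1.885
vertex -2.061 0.695 -1.032
vertex -1.755 1.057 -3.577
endloop
endfacet
facet normal -0.563 0.767 0.308
outer loop
vertex -3.987 -1.549 0.154
vertex -4.502 -2.08 0.533
vertex -3.851 -1.767 0.944
endloop
endfacet
facet normal 0.121 0.962 0.245
outer loop
vertex -3.987 -1.549 0.154
vertex -3.851 -1.767 0.944
vertex -3.215 -1.712 0.413
endloop
endfacet
facet normal 0.322 0.844 -0.429
outer loop
vertex -3.987 -1.549 0.154
vertex -3.215 -1.712 0.413
vertex -3.472 -1.99 -0.326
endloop
endfacet
facet normal -0.237 0.575 -0.783
outer loop
vertex -3.987 -1.549 0.154
vertex -3.472 -1.99 -0.326
vertex -4.268 -2.218 -0.252
endloop
endfacet
facet normal -0.784 0.528 -0.327
outer loop
vertex -3.987 -1.549 0.154
vertex -4.268 -2.218 -0.252
vertex -4.502 -2.08 0.533
endloop
endfacet
facet normal 0.511 0.541 0.668
outer loop
vertex -3.215 -1.712 0.413
vertex -3.851 -1.767 0.944
vertex -3.252 -2.342 0.952
endloop
endfacet
facet normal -0.595 0.225 0.772
outer loop
vertex -3.851 -1.767 0.944
vertex -4.502 -2.08 0.533
vertex -4.048 -2.57 1.026
endloop
endfacet
facet normal -0.953 -0.163 -0.256
outer loop
vertex -4.502 -2.08 0.533
vertex -4.268 -2.218 -0.252
vertex -4.305 -2.848 0.287
endloop
endfacet
facet normal -0.068 -0.085 -0.994
outer loop
vertex -4.268 -2.218 -0.252
vertex -3.472 -1.99 -0.326
vertex -3.669 -2.793 -0.244
endloop
endfacet
facet normal 0.836 0.350 -0.422
outer loop
vertex -3.472 -1.99 -0.326
vertex -3.215 -1.712 0.413
vertex -3.018 -2.48 0.167
endloop
endfacet
facet normal 0.237 -0.575 0.783
outer loop
vertex -3.533 -3.011 0.546
vertex -3.252 -2.342 0.952
vertex -4.048 -2.57 1.026
endloop
endfacet
facet normal -0.322 -0.844 0.429
outer loop
vertex -3.533 -3.011 0.546
vertex -4.048 -2.57 1.026
vertex -4.305 -2.848 0.287
endloop
endfacet
facet normal -0.121 -0.962 -0.245
outer loop
vertex -3.533 -3.011 0.546
vertex -4.305 -2.848 0.287
vertex -3.669 -2.793 -0.244
endloop
endfacet
facet normal 0.563 -0.767 -0.308
outer loop
vertex -3.533 -3.011 0.546
vertex -3.669 -2.793 -0.244
vertex -3.018 -2.48 0.167
endloop
endfacet
facet normal 0.784 -0.528 0.327
outer loop
vertex -3.533 -3.011 0.546
vertex -3.018 -2.48 0.167
vertex -3.252 -2.342 0.952
endloop
endfacet
facet normal 0.068 0.085 0.994
outer loop
vertex -4.048 -2.57 1.026
vertex -3.252 -2.342 0.952
vertex -3.851 -1.767 0.944
endloop
endfacet
facet normal -0.836 -0.350 0.422
outer loop
vertex -4.305 -2.848 0.287
vertex -4.048 -2.57 1.026
vertex -4.502 -2.08 0.533
endloop
endfacet
facet normal -0.511 -0.541 -0.668
outer loop
vertex -3.669 -2.793 -0.244
vertex -4.305 -2.848 0.287
vertex -4.268 -2.218 -0.252
endloop
endfacet
facet normal 0.595 -0.225 -0.772
outer loop
vertex -3.018 -2.48 0.167
vertex -3.669 -2.793 -0.244
vertex -3.472 -1.99 -0.326
endloop
endfacet
facet normal 0.953 0.163 0.256
outer loop
vertex -3.252 -2.342 0.952
vertex -3.018 -2.48 0.167
vertex -3.215 -1.712 0.413
endloop
endfacet

endsolid


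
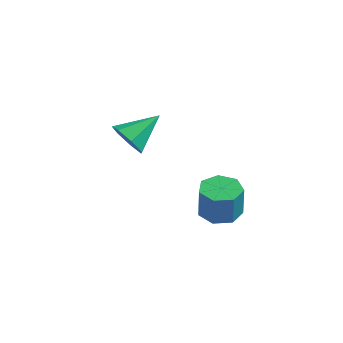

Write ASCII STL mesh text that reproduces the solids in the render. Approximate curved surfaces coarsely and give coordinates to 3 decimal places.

solid 
facet normal -0.491 -0.748 -0.447
outer loop
vertex -2.191 2.966 -1.869
vertex -2.823 2.904 -1.071
vertex -2.917 3.47 -1.914
endloop
endfacet
facet normal 0.473 0.626 -0.620
outer loop
vertex -2.191 2.966 -1.869
vertex -2.917 3.47 -1.914
vertex -1.857 4.376 -0.189
endloop
endfacet
facet normal -0.490 -0.748 -0.448
outer loop
vertex -2.917 3.47 -1.914
vertex -2.823 2.904 -1.071
vertex -3.573 3.547 -1.325
endloop
endfacet
facet normal -0.208 0.913 -0.351
outer loop
vertex -2.917 3.47 -1.914
vertex -3.573 3.547 -1.325
vertex -1.857 4.376 -0.189
endloop
endfacet
facet normal -0.490 -0.748 -0.447
outer loop
vertex -3.573 3.547 -1.325
vertex -2.823 2.904 -1.071
vertex -3.664 3.14 -0.544
endloop
endfacet
facet normal -0.577 0.750 0.324
outer loop
vertex -3.573 3.547 -1.325
vertex -3.664 3.14 -0.544
vertex -1.857 4.376 -0.189
endloop
endfacet
facet normal -0.491 -0.747 -0.449
outer loop
vertex -3.664 3.14 -0.544
vertex -2.823 2.904 -1.071
vertex -3.122 2.554 -0.161
endloop
endfacet
facet normal -0.354 0.260 0.898
outer loop
vertex -3.664 3.14 -0.544
vertex -3.122 2.554 -0.161
vertex -1.857 4.376 -0.189
endloop
endfacet
facet normal -0.490 -0.747 -0.449
outer loop
vertex -3.122 2.554 -0.161
vertex -2.823 2.904 -1.071
vertex -2.355 2.232 -0.463
endloop
endfacet
facet normal 0.291 -0.187 0.938
outer loop
vertex -3.122 2.554 -0.161
vertex -2.355 2.232 -0.463
vertex -1.857 4.376 -0.189
endloop
endfacet
facet normal -0.491 -0.747 -0.448
outer loop
vertex -2.355 2.232 -0.463
vertex -2.823 2.904 -1.071
vertex -1.941 2.415 -1.223
endloop
endfacet
facet normal 0.873 -0.256 0.414
outer loop
vertex -2.355 2.232 -0.463
vertex -1.941 2.415 -1.223
vertex -1.857 4.376 -0.189
endloop
endfacet
facet normal -0.491 -0.747 -0.447
outer loop
vertex -1.941 2.415 -1.223
vertex -2.823 2.904 -1.071
vertex -2.191 2.966 -1.869
endloop
endfacet
facet normal 0.954 0.106 -0.279
outer loop
vertex -1.941 2.415 -1.223
vertex -2.191 2.966 -1.869
vertex -1.857 4.376 -0.189
endloop
endfacet
facet normal -0.012 -0.004 -1.000
outer loop
vertex 3.46 -0.747 -1.652
vertex 2.681 -0.153 -1.645
vertex 3.632 0.085 -1.657
endloop
endfacet
facet normal 0.979 -0.203 -0.011
outer loop
vertex 3.46 -0.747 -1.652
vertex 3.632 0.085 -1.657
vertex 3.478 -0.742 -0.102
endloop
endfacet
facet normal 0.979 -0.202 -0.011
outer loop
vertex 3.478 -0.742 -0.102
vertex 3.632 0.085 -1.657
vertex 3.65 0.091 -0.107
endloop
endfacet
facet normal 0.012 0.004 1.000
outer loop
vertex 3.478 -0.742 -0.102
vertex 3.65 0.091 -0.107
vertex 2.699 -0.147 -0.095
endloop
endfacet
facet normal -0.012 -0.004 -1.000
outer loop
vertex 3.632 0.085 -1.657
vertex 2.681 -0.153 -1.645
vertex 3.087 0.739 -1.653
endloop
endfacet
facet normal 0.768 0.640 -0.011
outer loop
vertex 3.632 0.085 -1.657
vertex 3.087 0.739 -1.653
vertex 3.65 0.091 -0.107
endloop
endfacet
facet normal 0.768 0.640 -0.011
outer loop
vertex 3.65 0.091 -0.107
vertex 3.087 0.739 -1.653
vertex 3.105 0.745 -0.103
endloop
endfacet
facet normal 0.012 0.004 1.000
outer loop
vertex 3.65 0.091 -0.107
vertex 3.105 0.745 -0.103
vertex 2.699 -0.147 -0.095
endloop
endfacet
facet normal -0.012 -0.004 -1.000
outer loop
vertex 3.087 0.739 -1.653
vertex 2.681 -0.153 -1.645
vertex 2.237 0.721 -1.643
endloop
endfacet
facet normal -0.021 1.000 -0.004
outer loop
vertex 3.087 0.739 -1.653
vertex 2.237 0.721 -1.643
vertex 3.105 0.745 -0.103
endloop
endfacet
facet normal -0.021 1.000 -0.004
outer loop
vertex 3.105 0.745 -0.103
vertex 2.237 0.721 -1.643
vertex 2.255 0.727 -0.093
endloop
endfacet
facet normal 0.012 0.004 1.000
outer loop
vertex 3.105 0.745 -0.103
vertex 2.255 0.727 -0.093
vertex 2.699 -0.147 -0.095
endloop
endfacet
facet normal -0.011 -0.003 -1.000
outer loop
vertex 2.237 0.721 -1.643
vertex 2.681 -0.153 -1.645
vertex 1.721 0.045 -1.635
endloop
endfacet
facet normal -0.795 0.607 0.007
outer loop
vertex 2.237 0.721 -1.643
vertex 1.721 0.045 -1.635
vertex 2.255 0.727 -0.093
endloop
endfacet
facet normal -0.795 0.607 0.007
outer loop
vertex 2.255 0.727 -0.093
vertex 1.721 0.045 -1.635
vertex 1.739 0.051 -0.085
endloop
endfacet
facet normal 0.011 0.003 1.000
outer loop
vertex 2.255 0.727 -0.093
vertex 1.739 0.051 -0.085
vertex 2.699 -0.147 -0.095
endloop
endfacet
facet normal -0.011 -0.004 -1.000
outer loop
vertex 1.721 0.045 -1.635
vertex 2.681 -0.153 -1.645
vertex 1.928 -0.78 -1.634
endloop
endfacet
facet normal -0.970 -0.243 0.012
outer loop
vertex 1.721 0.045 -1.635
vertex 1.928 -0.78 -1.634
vertex 1.739 0.051 -0.085
endloop
endfacet
facet normal -0.970 -0.243 0.012
outer loop
vertex 1.739 0.051 -0.085
vertex 1.928 -0.78 -1.634
vertex 1.946 -0.774 -0.084
endloop
endfacet
facet normal 0.011 0.004 1.000
outer loop
vertex 1.739 0.051 -0.085
vertex 1.946 -0.774 -0.084
vertex 2.699 -0.147 -0.095
endloop
endfacet
facet normal -0.012 -0.003 -1.000
outer loop
vertex 1.928 -0.78 -1.634
vertex 2.681 -0.153 -1.645
vertex 2.702 -1.133 -1.642
endloop
endfacet
facet normal -0.415 -0.910 0.008
outer loop
vertex 1.928 -0.78 -1.634
vertex 2.702 -1.133 -1.642
vertex 1.946 -0.774 -0.084
endloop
endfacet
facet normal -0.415 -0.910 0.008
outer loop
vertex 1.946 -0.774 -0.084
vertex 2.702 -1.133 -1.642
vertex 2.72 -1.127 -0.092
endloop
endfacet
facet normal 0.012 0.003 1.000
outer loop
vertex 1.946 -0.774 -0.084
vertex 2.72 -1.127 -0.092
vertex 2.699 -0.147 -0.095
endloop
endfacet
facet normal -0.012 -0.003 -1.000
outer loop
vertex 2.702 -1.133 -1.642
vertex 2.681 -0.153 -1.645
vertex 3.46 -0.747 -1.652
endloop
endfacet
facet normal 0.454 -0.891 -0.002
outer loop
vertex 2.702 -1.133 -1.642
vertex 3.46 -0.747 -1.652
vertex 2.72 -1.127 -0.092
endloop
endfacet
facet normal 0.453 -0.892 -0.002
outer loop
vertex 2.72 -1.127 -0.092
vertex 3.46 -0.747 -1.652
vertex 3.478 -0.742 -0.102
endloop
endfacet
facet normal 0.012 0.003 1.000
outer loop
vertex 2.72 -1.127 -0.092
vertex 3.478 -0.742 -0.102
vertex 2.699 -0.147 -0.095
endloop
endfacet

endsolid


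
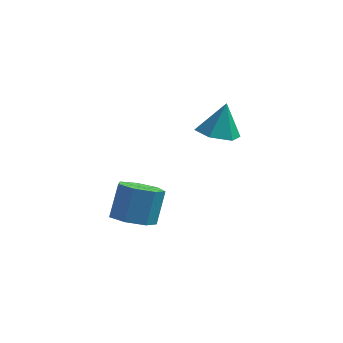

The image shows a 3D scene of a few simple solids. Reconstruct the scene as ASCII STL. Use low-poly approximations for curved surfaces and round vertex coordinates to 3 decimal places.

solid 
facet normal -0.136 -0.507 -0.851
outer loop
vertex -3.473 -3.26 1.862
vertex -3.835 -3.707 2.186
vertex -4.034 -3.153 1.888
endloop
endfacet
facet normal 0.136 0.841 -0.524
outer loop
vertex -3.473 -3.26 1.862
vertex -4.034 -3.153 1.888
vertex -3.323 -2.707 2.789
endloop
endfacet
facet normal 0.136 0.841 -0.524
outer loop
vertex -3.323 -2.707 2.789
vertex -4.034 -3.153 1.888
vertex -3.885 -2.6 2.815
endloop
endfacet
facet normal 0.136 0.509 0.850
outer loop
vertex -3.323 -2.707 2.789
vertex -3.885 -2.6 2.815
vertex -3.685 -3.153 3.114
endloop
endfacet
facet normal -0.138 -0.507 -0.851
outer loop
vertex -4.034 -3.153 1.888
vertex -3.835 -3.707 2.186
vertex -4.446 -3.462 2.139
endloop
endfacet
facet normal -0.681 0.672 -0.291
outer loop
vertex -4.034 -3.153 1.888
vertex -4.446 -3.462 2.139
vertex -3.885 -2.6 2.815
endloop
endfacet
facet normal -0.681 0.672 -0.291
outer loop
vertex -3.885 -2.6 2.815
vertex -4.446 -3.462 2.139
vertex -4.297 -2.909 3.066
endloop
endfacet
facet normal 0.136 0.509 0.850
outer loop
vertex -3.885 -2.6 2.815
vertex -4.297 -2.909 3.066
vertex -3.685 -3.153 3.114
endloop
endfacet
facet normal -0.138 -0.508 -0.850
outer loop
vertex -4.446 -3.462 2.139
vertex -3.835 -3.707 2.186
vertex -4.397 -3.956 2.426
endloop
endfacet
facet normal -0.987 -0.004 0.161
outer loop
vertex -4.446 -3.462 2.139
vertex -4.397 -3.956 2.426
vertex -4.297 -2.909 3.066
endloop
endfacet
facet normal -0.987 -0.004 0.161
outer loop
vertex -4.297 -2.909 3.066
vertex -4.397 -3.956 2.426
vertex -4.248 -3.403 3.353
endloop
endfacet
facet normal 0.136 0.508 0.851
outer loop
vertex -4.297 -2.909 3.066
vertex -4.248 -3.403 3.353
vertex -3.685 -3.153 3.114
endloop
endfacet
facet normal -0.138 -0.508 -0.850
outer loop
vertex -4.397 -3.956 2.426
vertex -3.835 -3.707 2.186
vertex -3.925 -4.262 2.532
endloop
endfacet
facet normal -0.549 -0.676 0.492
outer loop
vertex -4.397 -3.956 2.426
vertex -3.925 -4.262 2.532
vertex -4.248 -3.403 3.353
endloop
endfacet
facet normal -0.547 -0.677 0.493
outer loop
vertex -4.248 -3.403 3.353
vertex -3.925 -4.262 2.532
vertex -3.775 -3.708 3.459
endloop
endfacet
facet normal 0.136 0.507 0.851
outer loop
vertex -4.248 -3.403 3.353
vertex -3.775 -3.708 3.459
vertex -3.685 -3.153 3.114
endloop
endfacet
facet normal -0.137 -0.508 -0.850
outer loop
vertex -3.925 -4.262 2.532
vertex -3.835 -3.707 2.186
vertex -3.385 -4.15 2.378
endloop
endfacet
facet normal 0.303 -0.839 0.452
outer loop
vertex -3.925 -4.262 2.532
vertex -3.385 -4.15 2.378
vertex -3.775 -3.708 3.459
endloop
endfacet
facet normal 0.301 -0.840 0.452
outer loop
vertex -3.775 -3.708 3.459
vertex -3.385 -4.15 2.378
vertex -3.235 -3.597 3.305
endloop
endfacet
facet normal 0.139 0.507 0.851
outer loop
vertex -3.775 -3.708 3.459
vertex -3.235 -3.597 3.305
vertex -3.685 -3.153 3.114
endloop
endfacet
facet normal -0.136 -0.507 -0.851
outer loop
vertex -3.385 -4.15 2.378
vertex -3.835 -3.707 2.186
vertex -3.183 -3.704 2.08
endloop
endfacet
facet normal 0.926 -0.371 0.072
outer loop
vertex -3.385 -4.15 2.378
vertex -3.183 -3.704 2.08
vertex -3.235 -3.597 3.305
endloop
endfacet
facet normal 0.926 -0.370 0.072
outer loop
vertex -3.235 -3.597 3.305
vertex -3.183 -3.704 2.08
vertex -3.034 -3.151 3.007
endloop
endfacet
facet normal 0.138 0.506 0.851
outer loop
vertex -3.235 -3.597 3.305
vertex -3.034 -3.151 3.007
vertex -3.685 -3.153 3.114
endloop
endfacet
facet normal -0.136 -0.507 -0.851
outer loop
vertex -3.183 -3.704 2.08
vertex -3.835 -3.707 2.186
vertex -3.473 -3.26 1.862
endloop
endfacet
facet normal 0.852 0.378 -0.363
outer loop
vertex -3.183 -3.704 2.08
vertex -3.473 -3.26 1.862
vertex -3.034 -3.151 3.007
endloop
endfacet
facet normal 0.852 0.377 -0.363
outer loop
vertex -3.034 -3.151 3.007
vertex -3.473 -3.26 1.862
vertex -3.323 -2.707 2.789
endloop
endfacet
facet normal 0.138 0.508 0.850
outer loop
vertex -3.034 -3.151 3.007
vertex -3.323 -2.707 2.789
vertex -3.685 -3.153 3.114
endloop
endfacet
facet normal -0.180 -0.338 -0.924
outer loop
vertex -1.416 -0.197 3.245
vertex -2.039 -0.335 3.417
vertex -1.888 0.259 3.17
endloop
endfacet
facet normal 0.682 0.723 0.104
outer loop
vertex -1.416 -0.197 3.245
vertex -1.888 0.259 3.17
vertex -1.841 0.035 4.423
endloop
endfacet
facet normal -0.180 -0.338 -0.924
outer loop
vertex -1.888 0.259 3.17
vertex -2.039 -0.335 3.417
vertex -2.51 0.121 3.342
endloop
endfacet
facet normal -0.165 0.970 0.180
outer loop
vertex -1.888 0.259 3.17
vertex -2.51 0.121 3.342
vertex -1.841 0.035 4.423
endloop
endfacet
facet normal -0.181 -0.339 -0.923
outer loop
vertex -2.51 0.121 3.342
vertex -2.039 -0.335 3.417
vertex -2.661 -0.472 3.589
endloop
endfacet
facet normal -0.763 0.404 0.504
outer loop
vertex -2.51 0.121 3.342
vertex -2.661 -0.472 3.589
vertex -1.841 0.035 4.423
endloop
endfacet
facet normal -0.181 -0.339 -0.923
outer loop
vertex -2.661 -0.472 3.589
vertex -2.039 -0.335 3.417
vertex -2.19 -0.928 3.664
endloop
endfacet
facet normal -0.515 -0.408 0.754
outer loop
vertex -2.661 -0.472 3.589
vertex -2.19 -0.928 3.664
vertex -1.841 0.035 4.423
endloop
endfacet
facet normal -0.180 -0.339 -0.923
outer loop
vertex -2.19 -0.928 3.664
vertex -2.039 -0.335 3.417
vertex -1.567 -0.79 3.492
endloop
endfacet
facet normal 0.332 -0.655 0.678
outer loop
vertex -2.19 -0.928 3.664
vertex -1.567 -0.79 3.492
vertex -1.841 0.035 4.423
endloop
endfacet
facet normal -0.180 -0.339 -0.923
outer loop
vertex -1.567 -0.79 3.492
vertex -2.039 -0.335 3.417
vertex -1.416 -0.197 3.245
endloop
endfacet
facet normal 0.931 -0.090 0.354
outer loop
vertex -1.567 -0.79 3.492
vertex -1.416 -0.197 3.245
vertex -1.841 0.035 4.423
endloop
endfacet

endsolid


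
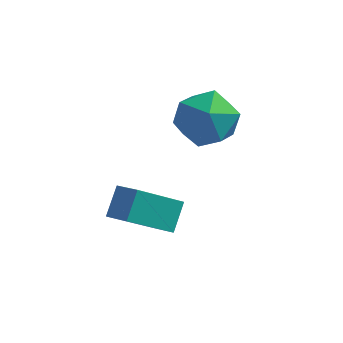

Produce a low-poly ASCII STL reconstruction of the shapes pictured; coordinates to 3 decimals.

solid 
facet normal -0.955 0.181 0.234
outer loop
vertex 2.411 2.795 0.958
vertex 2.652 2.659 2.049
vertex 2.73 3.678 1.578
endloop
endfacet
facet normal -0.767 0.530 -0.361
outer loop
vertex 2.411 2.795 0.958
vertex 2.73 3.678 1.578
vertex 3.131 3.549 0.535
endloop
endfacet
facet normal -0.544 0.049 -0.838
outer loop
vertex 2.411 2.795 0.958
vertex 3.131 3.549 0.535
vertex 3.3 2.451 0.361
endloop
endfacet
facet normal -0.593 -0.598 -0.539
outer loop
vertex 2.411 2.795 0.958
vertex 3.3 2.451 0.361
vertex 3.004 1.901 1.296
endloop
endfacet
facet normal -0.848 -0.516 0.123
outer loop
vertex 2.411 2.795 0.958
vertex 3.004 1.901 1.296
vertex 2.652 2.659 2.049
endloop
endfacet
facet normal -0.216 0.955 -0.201
outer loop
vertex 3.131 3.549 0.535
vertex 2.73 3.678 1.578
vertex 3.816 3.879 1.364
endloop
endfacet
facet normal -0.520 0.391 0.759
outer loop
vertex 2.73 3.678 1.578
vertex 2.652 2.659 2.049
vertex 3.52 3.329 2.299
endloop
endfacet
facet normal -0.347 -0.737 0.580
outer loop
vertex 2.652 2.659 2.049
vertex 3.004 1.901 1.296
vertex 3.689 2.231 2.125
endloop
endfacet
facet normal 0.064 -0.869 -0.491
outer loop
vertex 3.004 1.901 1.296
vertex 3.3 2.451 0.361
vertex 4.09 2.102 1.082
endloop
endfacet
facet normal 0.144 0.176 -0.974
outer loop
vertex 3.3 2.451 0.361
vertex 3.131 3.549 0.535
vertex 4.168 3.121 0.611
endloop
endfacet
facet normal 0.593 0.598 0.539
outer loop
vertex 4.409 2.985 1.702
vertex 3.816 3.879 1.364
vertex 3.52 3.329 2.299
endloop
endfacet
facet normal 0.544 -0.049 0.838
outer loop
vertex 4.409 2.985 1.702
vertex 3.52 3.329 2.299
vertex 3.689 2.231 2.125
endloop
endfacet
facet normal 0.767 -0.530 0.361
outer loop
vertex 4.409 2.985 1.702
vertex 3.689 2.231 2.125
vertex 4.09 2.102 1.082
endloop
endfacet
facet normal 0.955 -0.181 -0.234
outer loop
vertex 4.409 2.985 1.702
vertex 4.09 2.102 1.082
vertex 4.168 3.121 0.611
endloop
endfacet
facet normal 0.848 0.516 -0.123
outer loop
vertex 4.409 2.985 1.702
vertex 4.168 3.121 0.611
vertex 3.816 3.879 1.364
endloop
endfacet
facet normal -0.064 0.869 0.491
outer loop
vertex 3.52 3.329 2.299
vertex 3.816 3.879 1.364
vertex 2.73 3.678 1.578
endloop
endfacet
facet normal -0.144 -0.176 0.974
outer loop
vertex 3.689 2.231 2.125
vertex 3.52 3.329 2.299
vertex 2.652 2.659 2.049
endloop
endfacet
facet normal 0.216 -0.955 0.201
outer loop
vertex 4.09 2.102 1.082
vertex 3.689 2.231 2.125
vertex 3.004 1.901 1.296
endloop
endfacet
facet normal 0.520 -0.391 -0.759
outer loop
vertex 4.168 3.121 0.611
vertex 4.09 2.102 1.082
vertex 3.3 2.451 0.361
endloop
endfacet
facet normal 0.347 0.737 -0.580
outer loop
vertex 3.816 3.879 1.364
vertex 4.168 3.121 0.611
vertex 3.131 3.549 0.535
endloop
endfacet
facet normal -0.558 -0.557 0.615
outer loop
vertex 2.103 0.438 -0.304
vertex 1.333 0.831 -0.647
vertex 2.042 -0.355 -1.078
endloop
endfacet
facet normal 0.828 -0.423 0.368
outer loop
vertex 3.107 0.709 -2.253
vertex 2.103 0.438 -0.304
vertex 2.042 -0.355 -1.078
endloop
endfacet
facet normal -0.557 -0.557 0.616
outer loop
vertex 2.042 -0.355 -1.078
vertex 1.333 0.831 -0.647
vertex 1.272 0.037 -1.42
endloop
endfacet
facet normal -0.054 -0.715 -0.697
outer loop
vertex 1.272 0.037 -1.42
vertex 3.107 0.709 -2.253
vertex 2.042 -0.355 -1.078
endloop
endfacet
facet normal 0.055 0.715 0.697
outer loop
vertex 2.103 0.438 -0.304
vertex 2.398 1.895 -1.822
vertex 1.333 0.831 -0.647
endloop
endfacet
facet normal 0.828 -0.422 0.368
outer loop
vertex 3.168 1.503 -1.48
vertex 2.103 0.438 -0.304
vertex 3.107 0.709 -2.253
endloop
endfacet
facet normal 0.054 0.715 0.697
outer loop
vertex 3.168 1.503 -1.48
vertex 2.398 1.895 -1.822
vertex 2.103 0.438 -0.304
endloop
endfacet
facet normal -0.828 0.422 -0.368
outer loop
vertex 1.333 0.831 -0.647
vertex 2.398 1.895 -1.822
vertex 1.272 0.037 -1.42
endloop
endfacet
facet normal -0.055 -0.715 -0.697
outer loop
vertex 2.337 1.102 -2.596
vertex 3.107 0.709 -2.253
vertex 1.272 0.037 -1.42
endloop
endfacet
facet normal -0.828 0.423 -0.368
outer loop
vertex 1.272 0.037 -1.42
vertex 2.398 1.895 -1.822
vertex 2.337 1.102 -2.596
endloop
endfacet
facet normal 0.558 0.556 -0.616
outer loop
vertex 2.337 1.102 -2.596
vertex 3.168 1.503 -1.48
vertex 3.107 0.709 -2.253
endloop
endfacet
facet normal 0.557 0.558 -0.615
outer loop
vertex 2.398 1.895 -1.822
vertex 3.168 1.503 -1.48
vertex 2.337 1.102 -2.596
endloop
endfacet

endsolid


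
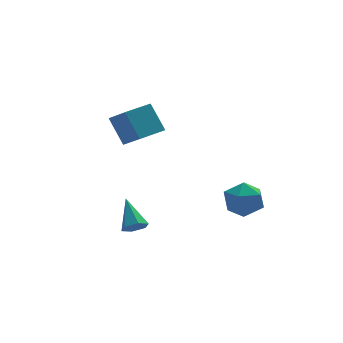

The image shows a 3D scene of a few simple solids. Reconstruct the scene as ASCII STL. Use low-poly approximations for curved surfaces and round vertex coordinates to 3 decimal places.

solid 
facet normal 0.006 -0.787 -0.618
outer loop
vertex -2.516 -1.186 -1.779
vertex -3.064 -1.404 -1.507
vertex -3.092 -1.003 -2.018
endloop
endfacet
facet normal 0.439 0.765 -0.471
outer loop
vertex -2.516 -1.186 -1.779
vertex -3.092 -1.003 -2.018
vertex -3.076 -0.036 -0.433
endloop
endfacet
facet normal 0.008 -0.786 -0.618
outer loop
vertex -3.092 -1.003 -2.018
vertex -3.064 -1.404 -1.507
vertex -3.64 -1.222 -1.746
endloop
endfacet
facet normal -0.514 0.735 -0.443
outer loop
vertex -3.092 -1.003 -2.018
vertex -3.64 -1.222 -1.746
vertex -3.076 -0.036 -0.433
endloop
endfacet
facet normal 0.008 -0.786 -0.618
outer loop
vertex -3.64 -1.222 -1.746
vertex -3.064 -1.404 -1.507
vertex -3.613 -1.623 -1.235
endloop
endfacet
facet normal -0.953 0.213 0.217
outer loop
vertex -3.64 -1.222 -1.746
vertex -3.613 -1.623 -1.235
vertex -3.076 -0.036 -0.433
endloop
endfacet
facet normal 0.008 -0.786 -0.618
outer loop
vertex -3.613 -1.623 -1.235
vertex -3.064 -1.404 -1.507
vertex -3.036 -1.805 -0.996
endloop
endfacet
facet normal -0.442 -0.281 0.852
outer loop
vertex -3.613 -1.623 -1.235
vertex -3.036 -1.805 -0.996
vertex -3.076 -0.036 -0.433
endloop
endfacet
facet normal 0.005 -0.787 -0.618
outer loop
vertex -3.036 -1.805 -0.996
vertex -3.064 -1.404 -1.507
vertex -2.488 -1.587 -1.269
endloop
endfacet
facet normal 0.510 -0.250 0.823
outer loop
vertex -3.036 -1.805 -0.996
vertex -2.488 -1.587 -1.269
vertex -3.076 -0.036 -0.433
endloop
endfacet
facet normal 0.006 -0.786 -0.618
outer loop
vertex -2.488 -1.587 -1.269
vertex -3.064 -1.404 -1.507
vertex -2.516 -1.186 -1.779
endloop
endfacet
facet normal 0.948 0.272 0.162
outer loop
vertex -2.488 -1.587 -1.269
vertex -2.516 -1.186 -1.779
vertex -3.076 -0.036 -0.433
endloop
endfacet
facet normal -0.943 0.278 -0.185
outer loop
vertex 1.199 -1.656 -0.666
vertex 0.864 -2.618 -0.406
vertex 0.94 -1.872 0.33
endloop
endfacet
facet normal -0.552 0.833 0.037
outer loop
vertex 1.199 -1.656 -0.666
vertex 0.94 -1.872 0.33
vertex 1.795 -1.296 0.122
endloop
endfacet
facet normal -0.003 0.911 -0.413
outer loop
vertex 1.199 -1.656 -0.666
vertex 1.795 -1.296 0.122
vertex 2.247 -1.687 -0.743
endloop
endfacet
facet normal -0.055 0.403 -0.914
outer loop
vertex 1.199 -1.656 -0.666
vertex 2.247 -1.687 -0.743
vertex 1.672 -2.505 -1.069
endloop
endfacet
facet normal -0.635 0.013 -0.772
outer loop
vertex 1.199 -1.656 -0.666
vertex 1.672 -2.505 -1.069
vertex 0.864 -2.618 -0.406
endloop
endfacet
facet normal -0.289 0.674 0.680
outer loop
vertex 1.795 -1.296 0.122
vertex 0.94 -1.872 0.33
vertex 1.828 -2.035 0.869
endloop
endfacet
facet normal -0.920 -0.224 0.322
outer loop
vertex 0.94 -1.872 0.33
vertex 0.864 -2.618 -0.406
vertex 1.253 -2.853 0.543
endloop
endfacet
facet normal -0.424 -0.653 -0.628
outer loop
vertex 0.864 -2.618 -0.406
vertex 1.672 -2.505 -1.069
vertex 1.705 -3.244 -0.322
endloop
endfacet
facet normal 0.516 -0.021 -0.856
outer loop
vertex 1.672 -2.505 -1.069
vertex 2.247 -1.687 -0.743
vertex 2.56 -2.668 -0.53
endloop
endfacet
facet normal 0.599 0.799 -0.048
outer loop
vertex 2.247 -1.687 -0.743
vertex 1.795 -1.296 0.122
vertex 2.636 -1.922 0.206
endloop
endfacet
facet normal 0.055 -0.403 0.914
outer loop
vertex 2.301 -2.884 0.466
vertex 1.828 -2.035 0.869
vertex 1.253 -2.853 0.543
endloop
endfacet
facet normal 0.003 -0.911 0.413
outer loop
vertex 2.301 -2.884 0.466
vertex 1.253 -2.853 0.543
vertex 1.705 -3.244 -0.322
endloop
endfacet
facet normal 0.552 -0.833 -0.037
outer loop
vertex 2.301 -2.884 0.466
vertex 1.705 -3.244 -0.322
vertex 2.56 -2.668 -0.53
endloop
endfacet
facet normal 0.943 -0.278 0.185
outer loop
vertex 2.301 -2.884 0.466
vertex 2.56 -2.668 -0.53
vertex 2.636 -1.922 0.206
endloop
endfacet
facet normal 0.635 -0.013 0.772
outer loop
vertex 2.301 -2.884 0.466
vertex 2.636 -1.922 0.206
vertex 1.828 -2.035 0.869
endloop
endfacet
facet normal -0.516 0.021 0.856
outer loop
vertex 1.253 -2.853 0.543
vertex 1.828 -2.035 0.869
vertex 0.94 -1.872 0.33
endloop
endfacet
facet normal -0.599 -0.799 0.048
outer loop
vertex 1.705 -3.244 -0.322
vertex 1.253 -2.853 0.543
vertex 0.864 -2.618 -0.406
endloop
endfacet
facet normal 0.289 -0.674 -0.680
outer loop
vertex 2.56 -2.668 -0.53
vertex 1.705 -3.244 -0.322
vertex 1.672 -2.505 -1.069
endloop
endfacet
facet normal 0.920 0.224 -0.322
outer loop
vertex 2.636 -1.922 0.206
vertex 2.56 -2.668 -0.53
vertex 2.247 -1.687 -0.743
endloop
endfacet
facet normal 0.424 0.653 0.628
outer loop
vertex 1.828 -2.035 0.869
vertex 2.636 -1.922 0.206
vertex 1.795 -1.296 0.122
endloop
endfacet
facet normal -0.927 -0.373 -0.031
outer loop
vertex -2.28 2.647 3.642
vertex -2.725 3.832 2.696
vertex -1.866 1.729 2.297
endloop
endfacet
facet normal 0.281 -0.750 0.599
outer loop
vertex -0.475 2.288 2.344
vertex -2.28 2.647 3.642
vertex -1.866 1.729 2.297
endloop
endfacet
facet normal -0.927 -0.373 -0.031
outer loop
vertex -1.866 1.729 2.297
vertex -2.725 3.832 2.696
vertex -2.311 2.914 1.351
endloop
endfacet
facet normal 0.247 -0.546 -0.800
outer loop
vertex -2.311 2.914 1.351
vertex -0.475 2.288 2.344
vertex -1.866 1.729 2.297
endloop
endfacet
facet normal -0.247 0.546 0.800
outer loop
vertex -2.28 2.647 3.642
vertex -1.334 4.391 2.743
vertex -2.725 3.832 2.696
endloop
endfacet
facet normal 0.281 -0.750 0.599
outer loop
vertex -0.889 3.206 3.689
vertex -2.28 2.647 3.642
vertex -0.475 2.288 2.344
endloop
endfacet
facet normal -0.247 0.546 0.800
outer loop
vertex -0.889 3.206 3.689
vertex -1.334 4.391 2.743
vertex -2.28 2.647 3.642
endloop
endfacet
facet normal -0.281 0.750 -0.599
outer loop
vertex -2.725 3.832 2.696
vertex -1.334 4.391 2.743
vertex -2.311 2.914 1.351
endloop
endfacet
facet normal 0.247 -0.546 -0.800
outer loop
vertex -0.92 3.473 1.398
vertex -0.475 2.288 2.344
vertex -2.311 2.914 1.351
endloop
endfacet
facet normal -0.281 0.750 -0.599
outer loop
vertex -2.311 2.914 1.351
vertex -1.334 4.391 2.743
vertex -0.92 3.473 1.398
endloop
endfacet
facet normal 0.927 0.373 0.031
outer loop
vertex -0.92 3.473 1.398
vertex -0.889 3.206 3.689
vertex -0.475 2.288 2.344
endloop
endfacet
facet normal 0.927 0.373 0.031
outer loop
vertex -1.334 4.391 2.743
vertex -0.889 3.206 3.689
vertex -0.92 3.473 1.398
endloop
endfacet

endsolid


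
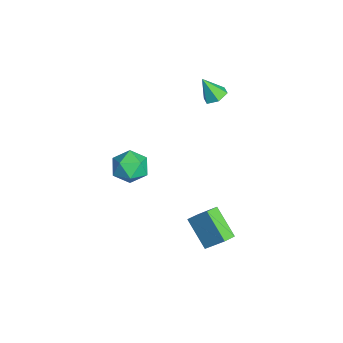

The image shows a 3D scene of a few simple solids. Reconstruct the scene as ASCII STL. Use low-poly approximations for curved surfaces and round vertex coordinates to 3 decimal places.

solid 
facet normal -0.762 0.441 0.474
outer loop
vertex -1.467 -0.813 0.372
vertex -2.145 -1.678 0.087
vertex -1.56 -1.712 1.06
endloop
endfacet
facet normal -0.140 0.611 0.779
outer loop
vertex -1.467 -0.813 0.372
vertex -1.56 -1.712 1.06
vertex -0.543 -1.242 0.874
endloop
endfacet
facet normal 0.272 0.919 0.285
outer loop
vertex -1.467 -0.813 0.372
vertex -0.543 -1.242 0.874
vertex -0.499 -0.918 -0.213
endloop
endfacet
facet normal -0.096 0.940 -0.327
outer loop
vertex -1.467 -0.813 0.372
vertex -0.499 -0.918 -0.213
vertex -1.489 -1.188 -0.7
endloop
endfacet
facet normal -0.735 0.645 -0.211
outer loop
vertex -1.467 -0.813 0.372
vertex -1.489 -1.188 -0.7
vertex -2.145 -1.678 0.087
endloop
endfacet
facet normal 0.177 0.006 0.984
outer loop
vertex -0.543 -1.242 0.874
vertex -1.56 -1.712 1.06
vertex -0.651 -2.372 0.9
endloop
endfacet
facet normal -0.830 -0.268 0.489
outer loop
vertex -1.56 -1.712 1.06
vertex -2.145 -1.678 0.087
vertex -1.641 -2.642 0.413
endloop
endfacet
facet normal -0.785 0.061 -0.616
outer loop
vertex -2.145 -1.678 0.087
vertex -1.489 -1.188 -0.7
vertex -1.597 -2.318 -0.674
endloop
endfacet
facet normal 0.249 0.538 -0.805
outer loop
vertex -1.489 -1.188 -0.7
vertex -0.499 -0.918 -0.213
vertex -0.58 -1.848 -0.86
endloop
endfacet
facet normal 0.844 0.504 0.184
outer loop
vertex -0.499 -0.918 -0.213
vertex -0.543 -1.242 0.874
vertex 0.005 -1.882 0.113
endloop
endfacet
facet normal 0.096 -0.940 0.327
outer loop
vertex -0.673 -2.747 -0.172
vertex -0.651 -2.372 0.9
vertex -1.641 -2.642 0.413
endloop
endfacet
facet normal -0.272 -0.919 -0.285
outer loop
vertex -0.673 -2.747 -0.172
vertex -1.641 -2.642 0.413
vertex -1.597 -2.318 -0.674
endloop
endfacet
facet normal 0.140 -0.611 -0.779
outer loop
vertex -0.673 -2.747 -0.172
vertex -1.597 -2.318 -0.674
vertex -0.58 -1.848 -0.86
endloop
endfacet
facet normal 0.762 -0.441 -0.474
outer loop
vertex -0.673 -2.747 -0.172
vertex -0.58 -1.848 -0.86
vertex 0.005 -1.882 0.113
endloop
endfacet
facet normal 0.735 -0.645 0.211
outer loop
vertex -0.673 -2.747 -0.172
vertex 0.005 -1.882 0.113
vertex -0.651 -2.372 0.9
endloop
endfacet
facet normal -0.249 -0.538 0.805
outer loop
vertex -1.641 -2.642 0.413
vertex -0.651 -2.372 0.9
vertex -1.56 -1.712 1.06
endloop
endfacet
facet normal -0.844 -0.504 -0.184
outer loop
vertex -1.597 -2.318 -0.674
vertex -1.641 -2.642 0.413
vertex -2.145 -1.678 0.087
endloop
endfacet
facet normal -0.177 -0.006 -0.984
outer loop
vertex -0.58 -1.848 -0.86
vertex -1.597 -2.318 -0.674
vertex -1.489 -1.188 -0.7
endloop
endfacet
facet normal 0.830 0.268 -0.489
outer loop
vertex 0.005 -1.882 0.113
vertex -0.58 -1.848 -0.86
vertex -0.499 -0.918 -0.213
endloop
endfacet
facet normal 0.785 -0.061 0.616
outer loop
vertex -0.651 -2.372 0.9
vertex 0.005 -1.882 0.113
vertex -0.543 -1.242 0.874
endloop
endfacet
facet normal 0.188 0.472 -0.861
outer loop
vertex -2.814 3.271 3.52
vertex -3.549 3.224 3.334
vertex -3.293 3.826 3.72
endloop
endfacet
facet normal 0.615 0.262 0.744
outer loop
vertex -2.814 3.271 3.52
vertex -3.293 3.826 3.72
vertex -3.831 2.516 4.626
endloop
endfacet
facet normal 0.188 0.472 -0.861
outer loop
vertex -3.293 3.826 3.72
vertex -3.549 3.224 3.334
vertex -4.028 3.779 3.534
endloop
endfacet
facet normal -0.230 0.616 0.754
outer loop
vertex -3.293 3.826 3.72
vertex -4.028 3.779 3.534
vertex -3.831 2.516 4.626
endloop
endfacet
facet normal 0.188 0.472 -0.861
outer loop
vertex -4.028 3.779 3.534
vertex -3.549 3.224 3.334
vertex -4.285 3.177 3.148
endloop
endfacet
facet normal -0.920 0.164 0.356
outer loop
vertex -4.028 3.779 3.534
vertex -4.285 3.177 3.148
vertex -3.831 2.516 4.626
endloop
endfacet
facet normal 0.188 0.472 -0.861
outer loop
vertex -4.285 3.177 3.148
vertex -3.549 3.224 3.334
vertex -3.806 2.622 2.948
endloop
endfacet
facet normal -0.765 -0.642 -0.052
outer loop
vertex -4.285 3.177 3.148
vertex -3.806 2.622 2.948
vertex -3.831 2.516 4.626
endloop
endfacet
facet normal 0.188 0.472 -0.861
outer loop
vertex -3.806 2.622 2.948
vertex -3.549 3.224 3.334
vertex -3.071 2.669 3.134
endloop
endfacet
facet normal 0.079 -0.995 -0.062
outer loop
vertex -3.806 2.622 2.948
vertex -3.071 2.669 3.134
vertex -3.831 2.516 4.626
endloop
endfacet
facet normal 0.188 0.472 -0.861
outer loop
vertex -3.071 2.669 3.134
vertex -3.549 3.224 3.334
vertex -2.814 3.271 3.52
endloop
endfacet
facet normal 0.769 -0.544 0.336
outer loop
vertex -3.071 2.669 3.134
vertex -2.814 3.271 3.52
vertex -3.831 2.516 4.626
endloop
endfacet
facet normal -0.378 -0.564 -0.734
outer loop
vertex 2.582 0.798 -1.238
vertex 2.073 1.407 -1.444
vertex 3.963 1.522 -2.507
endloop
endfacet
facet normal 0.620 -0.743 0.251
outer loop
vertex 4.587 2.453 -1.296
vertex 2.582 0.798 -1.238
vertex 3.963 1.522 -2.507
endloop
endfacet
facet normal -0.378 -0.564 -0.734
outer loop
vertex 3.963 1.522 -2.507
vertex 2.073 1.407 -1.444
vertex 3.454 2.131 -2.713
endloop
endfacet
facet normal 0.687 0.361 -0.631
outer loop
vertex 3.454 2.131 -2.713
vertex 4.587 2.453 -1.296
vertex 3.963 1.522 -2.507
endloop
endfacet
facet normal -0.687 -0.361 0.631
outer loop
vertex 2.582 0.798 -1.238
vertex 2.697 2.338 -0.233
vertex 2.073 1.407 -1.444
endloop
endfacet
facet normal 0.620 -0.743 0.251
outer loop
vertex 3.206 1.729 -0.027
vertex 2.582 0.798 -1.238
vertex 4.587 2.453 -1.296
endloop
endfacet
facet normal -0.687 -0.361 0.631
outer loop
vertex 3.206 1.729 -0.027
vertex 2.697 2.338 -0.233
vertex 2.582 0.798 -1.238
endloop
endfacet
facet normal -0.620 0.743 -0.251
outer loop
vertex 2.073 1.407 -1.444
vertex 2.697 2.338 -0.233
vertex 3.454 2.131 -2.713
endloop
endfacet
facet normal 0.687 0.361 -0.631
outer loop
vertex 4.078 3.062 -1.502
vertex 4.587 2.453 -1.296
vertex 3.454 2.131 -2.713
endloop
endfacet
facet normal -0.620 0.743 -0.251
outer loop
vertex 3.454 2.131 -2.713
vertex 2.697 2.338 -0.233
vertex 4.078 3.062 -1.502
endloop
endfacet
facet normal 0.378 0.564 0.734
outer loop
vertex 4.078 3.062 -1.502
vertex 3.206 1.729 -0.027
vertex 4.587 2.453 -1.296
endloop
endfacet
facet normal 0.378 0.564 0.734
outer loop
vertex 2.697 2.338 -0.233
vertex 3.206 1.729 -0.027
vertex 4.078 3.062 -1.502
endloop
endfacet

endsolid


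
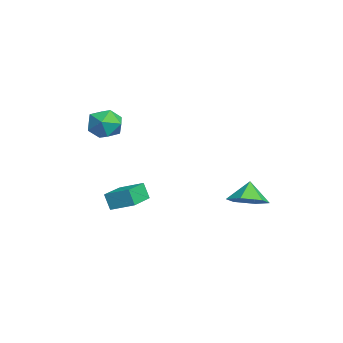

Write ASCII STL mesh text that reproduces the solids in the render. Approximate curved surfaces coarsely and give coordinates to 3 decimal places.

solid 
facet normal -0.865 0.490 -0.109
outer loop
vertex -1.419 -2.478 0.029
vertex -0.853 -1.373 0.507
vertex -1.158 -2.219 -0.879
endloop
endfacet
facet normal -0.426 -0.830 -0.359
outer loop
vertex 0.373 -3.087 -0.687
vertex -1.419 -2.478 0.029
vertex -1.158 -2.219 -0.879
endloop
endfacet
facet normal -0.864 0.491 -0.109
outer loop
vertex -1.158 -2.219 -0.879
vertex -0.853 -1.373 0.507
vertex -0.591 -1.114 -0.401
endloop
endfacet
facet normal 0.266 0.264 -0.927
outer loop
vertex -0.591 -1.114 -0.401
vertex 0.373 -3.087 -0.687
vertex -1.158 -2.219 -0.879
endloop
endfacet
facet normal -0.266 -0.265 0.927
outer loop
vertex -1.419 -2.478 0.029
vertex 0.678 -2.241 0.699
vertex -0.853 -1.373 0.507
endloop
endfacet
facet normal -0.426 -0.830 -0.360
outer loop
vertex 0.111 -3.346 0.221
vertex -1.419 -2.478 0.029
vertex 0.373 -3.087 -0.687
endloop
endfacet
facet normal -0.266 -0.264 0.927
outer loop
vertex 0.111 -3.346 0.221
vertex 0.678 -2.241 0.699
vertex -1.419 -2.478 0.029
endloop
endfacet
facet normal 0.426 0.830 0.360
outer loop
vertex -0.853 -1.373 0.507
vertex 0.678 -2.241 0.699
vertex -0.591 -1.114 -0.401
endloop
endfacet
facet normal 0.266 0.265 -0.927
outer loop
vertex 0.939 -1.982 -0.209
vertex 0.373 -3.087 -0.687
vertex -0.591 -1.114 -0.401
endloop
endfacet
facet normal 0.426 0.830 0.359
outer loop
vertex -0.591 -1.114 -0.401
vertex 0.678 -2.241 0.699
vertex 0.939 -1.982 -0.209
endloop
endfacet
facet normal 0.865 -0.490 0.110
outer loop
vertex 0.939 -1.982 -0.209
vertex 0.111 -3.346 0.221
vertex 0.373 -3.087 -0.687
endloop
endfacet
facet normal 0.865 -0.491 0.109
outer loop
vertex 0.678 -2.241 0.699
vertex 0.111 -3.346 0.221
vertex 0.939 -1.982 -0.209
endloop
endfacet
facet normal -0.531 0.772 -0.351
outer loop
vertex -2.529 -2.337 3.229
vertex -3.402 -2.83 3.465
vertex -2.958 -2.21 4.157
endloop
endfacet
facet normal 0.097 0.991 -0.091
outer loop
vertex -2.529 -2.337 3.229
vertex -2.958 -2.21 4.157
vertex -1.937 -2.318 4.072
endloop
endfacet
facet normal 0.614 0.651 -0.446
outer loop
vertex -2.529 -2.337 3.229
vertex -1.937 -2.318 4.072
vertex -1.75 -3.005 3.327
endloop
endfacet
facet normal 0.307 0.222 -0.926
outer loop
vertex -2.529 -2.337 3.229
vertex -1.75 -3.005 3.327
vertex -2.656 -3.321 2.951
endloop
endfacet
facet normal -0.402 0.297 -0.866
outer loop
vertex -2.529 -2.337 3.229
vertex -2.656 -3.321 2.951
vertex -3.402 -2.83 3.465
endloop
endfacet
facet normal 0.133 0.794 0.594
outer loop
vertex -1.937 -2.318 4.072
vertex -2.958 -2.21 4.157
vertex -2.444 -2.799 4.829
endloop
endfacet
facet normal -0.882 0.439 0.173
outer loop
vertex -2.958 -2.21 4.157
vertex -3.402 -2.83 3.465
vertex -3.35 -3.115 4.453
endloop
endfacet
facet normal -0.673 -0.331 -0.661
outer loop
vertex -3.402 -2.83 3.465
vertex -2.656 -3.321 2.951
vertex -3.163 -3.802 3.708
endloop
endfacet
facet normal 0.472 -0.452 -0.757
outer loop
vertex -2.656 -3.321 2.951
vertex -1.75 -3.005 3.327
vertex -2.142 -3.91 3.623
endloop
endfacet
facet normal 0.970 0.243 0.019
outer loop
vertex -1.75 -3.005 3.327
vertex -1.937 -2.318 4.072
vertex -1.698 -3.29 4.315
endloop
endfacet
facet normal -0.307 -0.222 0.926
outer loop
vertex -2.571 -3.783 4.551
vertex -2.444 -2.799 4.829
vertex -3.35 -3.115 4.453
endloop
endfacet
facet normal -0.614 -0.651 0.446
outer loop
vertex -2.571 -3.783 4.551
vertex -3.35 -3.115 4.453
vertex -3.163 -3.802 3.708
endloop
endfacet
facet normal -0.097 -0.991 0.091
outer loop
vertex -2.571 -3.783 4.551
vertex -3.163 -3.802 3.708
vertex -2.142 -3.91 3.623
endloop
endfacet
facet normal 0.531 -0.772 0.351
outer loop
vertex -2.571 -3.783 4.551
vertex -2.142 -3.91 3.623
vertex -1.698 -3.29 4.315
endloop
endfacet
facet normal 0.402 -0.297 0.866
outer loop
vertex -2.571 -3.783 4.551
vertex -1.698 -3.29 4.315
vertex -2.444 -2.799 4.829
endloop
endfacet
facet normal -0.472 0.452 0.757
outer loop
vertex -3.35 -3.115 4.453
vertex -2.444 -2.799 4.829
vertex -2.958 -2.21 4.157
endloop
endfacet
facet normal -0.970 -0.243 -0.019
outer loop
vertex -3.163 -3.802 3.708
vertex -3.35 -3.115 4.453
vertex -3.402 -2.83 3.465
endloop
endfacet
facet normal -0.133 -0.794 -0.594
outer loop
vertex -2.142 -3.91 3.623
vertex -3.163 -3.802 3.708
vertex -2.656 -3.321 2.951
endloop
endfacet
facet normal 0.882 -0.439 -0.173
outer loop
vertex -1.698 -3.29 4.315
vertex -2.142 -3.91 3.623
vertex -1.75 -3.005 3.327
endloop
endfacet
facet normal 0.673 0.331 0.661
outer loop
vertex -2.444 -2.799 4.829
vertex -1.698 -3.29 4.315
vertex -1.937 -2.318 4.072
endloop
endfacet
facet normal 0.481 -0.158 -0.862
outer loop
vertex 4.152 3.531 1.143
vertex 3.356 2.996 0.797
vertex 3.402 4.002 0.638
endloop
endfacet
facet normal 0.096 0.795 0.599
outer loop
vertex 4.152 3.531 1.143
vertex 3.402 4.002 0.638
vertex 2.784 3.184 1.823
endloop
endfacet
facet normal 0.481 -0.158 -0.862
outer loop
vertex 3.402 4.002 0.638
vertex 3.356 2.996 0.797
vertex 2.605 3.467 0.292
endloop
endfacet
facet normal -0.607 0.766 0.213
outer loop
vertex 3.402 4.002 0.638
vertex 2.605 3.467 0.292
vertex 2.784 3.184 1.823
endloop
endfacet
facet normal 0.481 -0.158 -0.862
outer loop
vertex 2.605 3.467 0.292
vertex 3.356 2.996 0.797
vertex 2.56 2.461 0.451
endloop
endfacet
facet normal -0.990 0.064 0.128
outer loop
vertex 2.605 3.467 0.292
vertex 2.56 2.461 0.451
vertex 2.784 3.184 1.823
endloop
endfacet
facet normal 0.481 -0.158 -0.862
outer loop
vertex 2.56 2.461 0.451
vertex 3.356 2.996 0.797
vertex 3.311 1.989 0.956
endloop
endfacet
facet normal -0.670 -0.606 0.429
outer loop
vertex 2.56 2.461 0.451
vertex 3.311 1.989 0.956
vertex 2.784 3.184 1.823
endloop
endfacet
facet normal 0.481 -0.158 -0.862
outer loop
vertex 3.311 1.989 0.956
vertex 3.356 2.996 0.797
vertex 4.107 2.525 1.302
endloop
endfacet
facet normal 0.034 -0.577 0.816
outer loop
vertex 3.311 1.989 0.956
vertex 4.107 2.525 1.302
vertex 2.784 3.184 1.823
endloop
endfacet
facet normal 0.481 -0.158 -0.862
outer loop
vertex 4.107 2.525 1.302
vertex 3.356 2.996 0.797
vertex 4.152 3.531 1.143
endloop
endfacet
facet normal 0.416 0.124 0.901
outer loop
vertex 4.107 2.525 1.302
vertex 4.152 3.531 1.143
vertex 2.784 3.184 1.823
endloop
endfacet

endsolid
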